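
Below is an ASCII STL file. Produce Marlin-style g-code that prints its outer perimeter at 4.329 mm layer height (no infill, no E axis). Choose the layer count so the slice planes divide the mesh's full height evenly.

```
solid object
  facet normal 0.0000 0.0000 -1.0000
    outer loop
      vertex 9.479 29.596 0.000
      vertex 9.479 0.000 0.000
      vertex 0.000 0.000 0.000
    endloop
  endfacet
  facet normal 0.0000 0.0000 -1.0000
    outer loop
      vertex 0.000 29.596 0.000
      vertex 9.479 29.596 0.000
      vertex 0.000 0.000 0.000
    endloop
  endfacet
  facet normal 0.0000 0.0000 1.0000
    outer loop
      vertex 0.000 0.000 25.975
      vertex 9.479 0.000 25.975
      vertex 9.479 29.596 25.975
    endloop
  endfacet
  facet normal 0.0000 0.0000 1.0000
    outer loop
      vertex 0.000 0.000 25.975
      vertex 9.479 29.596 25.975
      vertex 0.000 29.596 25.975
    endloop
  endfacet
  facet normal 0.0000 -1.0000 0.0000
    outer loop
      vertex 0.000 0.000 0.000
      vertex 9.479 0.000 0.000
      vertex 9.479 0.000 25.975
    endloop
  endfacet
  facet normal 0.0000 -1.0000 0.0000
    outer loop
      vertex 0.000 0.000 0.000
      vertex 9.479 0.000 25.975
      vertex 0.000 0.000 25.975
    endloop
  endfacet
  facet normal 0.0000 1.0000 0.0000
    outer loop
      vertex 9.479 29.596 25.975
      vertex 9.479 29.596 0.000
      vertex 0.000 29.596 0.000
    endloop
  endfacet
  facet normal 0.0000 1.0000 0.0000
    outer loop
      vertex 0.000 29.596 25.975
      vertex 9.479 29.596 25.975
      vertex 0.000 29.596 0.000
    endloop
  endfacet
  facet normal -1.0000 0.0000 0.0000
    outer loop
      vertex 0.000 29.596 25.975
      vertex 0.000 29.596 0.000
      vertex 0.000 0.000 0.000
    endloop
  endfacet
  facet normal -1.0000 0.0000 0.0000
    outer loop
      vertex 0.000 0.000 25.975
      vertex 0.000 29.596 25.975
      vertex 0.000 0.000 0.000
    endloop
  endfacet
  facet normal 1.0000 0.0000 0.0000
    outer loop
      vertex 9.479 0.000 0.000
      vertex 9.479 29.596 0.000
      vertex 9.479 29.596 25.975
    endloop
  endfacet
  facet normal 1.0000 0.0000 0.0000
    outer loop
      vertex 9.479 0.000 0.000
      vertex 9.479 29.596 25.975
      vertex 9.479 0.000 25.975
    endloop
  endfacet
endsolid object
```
; perimeter-only toolpath
G21 ; units = mm
G90 ; absolute positioning
G28 ; home
; layer 1
G0 Z4.329
G0 X0.000 Y0.000
G1 X9.479 Y0.000
G1 X9.479 Y29.596
G1 X0.000 Y29.596
G1 X0.000 Y0.000
; layer 2
G0 Z8.658
G0 X0.000 Y0.000
G1 X9.479 Y0.000
G1 X9.479 Y29.596
G1 X0.000 Y29.596
G1 X0.000 Y0.000
; layer 3
G0 Z12.988
G0 X0.000 Y0.000
G1 X9.479 Y0.000
G1 X9.479 Y29.596
G1 X0.000 Y29.596
G1 X0.000 Y0.000
; layer 4
G0 Z17.317
G0 X0.000 Y0.000
G1 X9.479 Y0.000
G1 X9.479 Y29.596
G1 X0.000 Y29.596
G1 X0.000 Y0.000
; layer 5
G0 Z21.646
G0 X0.000 Y0.000
G1 X9.479 Y0.000
G1 X9.479 Y29.596
G1 X0.000 Y29.596
G1 X0.000 Y0.000
; layer 6
G0 Z25.975
G0 X0.000 Y0.000
G1 X9.479 Y0.000
G1 X9.479 Y29.596
G1 X0.000 Y29.596
G1 X0.000 Y0.000
M2 ; end

The solid is a rectangular box, roughly 9.48 × 29.6 mm footprint and 26 mm tall. Slicing at Δz = 4.329 mm — 6 equal slices spanning the solid's height, so layer i sits at z = i·h/6 — gives 6 non-empty perimeters. Each is a 4-segment closed polygon; G0 lifts to the layer z and rapids to the start vertex, then G1 traces the edges.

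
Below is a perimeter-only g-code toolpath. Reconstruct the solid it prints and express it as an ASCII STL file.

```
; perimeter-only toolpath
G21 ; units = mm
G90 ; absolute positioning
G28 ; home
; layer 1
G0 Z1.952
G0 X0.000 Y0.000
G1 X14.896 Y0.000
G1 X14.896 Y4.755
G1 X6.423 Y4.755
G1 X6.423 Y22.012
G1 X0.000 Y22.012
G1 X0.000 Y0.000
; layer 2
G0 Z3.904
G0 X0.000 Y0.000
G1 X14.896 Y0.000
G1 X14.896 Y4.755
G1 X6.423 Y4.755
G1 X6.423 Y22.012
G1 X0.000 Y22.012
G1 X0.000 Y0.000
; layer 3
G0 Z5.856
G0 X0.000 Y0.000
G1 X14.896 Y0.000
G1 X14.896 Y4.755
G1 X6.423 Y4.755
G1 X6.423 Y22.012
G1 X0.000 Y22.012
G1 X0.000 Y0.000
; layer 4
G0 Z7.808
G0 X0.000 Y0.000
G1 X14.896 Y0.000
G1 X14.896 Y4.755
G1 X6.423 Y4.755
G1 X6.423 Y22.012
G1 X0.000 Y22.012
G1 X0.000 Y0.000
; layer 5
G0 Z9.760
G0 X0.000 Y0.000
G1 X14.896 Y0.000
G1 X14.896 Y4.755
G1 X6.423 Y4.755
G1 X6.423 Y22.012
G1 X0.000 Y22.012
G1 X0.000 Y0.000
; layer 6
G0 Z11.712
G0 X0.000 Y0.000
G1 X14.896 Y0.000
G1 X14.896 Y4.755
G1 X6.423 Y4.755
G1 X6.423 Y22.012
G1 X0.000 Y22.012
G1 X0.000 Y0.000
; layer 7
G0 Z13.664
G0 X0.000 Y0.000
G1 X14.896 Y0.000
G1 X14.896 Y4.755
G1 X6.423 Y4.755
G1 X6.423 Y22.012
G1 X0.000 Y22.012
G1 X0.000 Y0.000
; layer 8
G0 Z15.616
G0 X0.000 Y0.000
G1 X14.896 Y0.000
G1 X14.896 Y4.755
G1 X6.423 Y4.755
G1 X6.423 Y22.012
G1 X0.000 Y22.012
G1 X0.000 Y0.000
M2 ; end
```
solid part
  facet normal 0.0000 0.0000 -1.0000
    outer loop
      vertex 14.896 4.755 0.000
      vertex 14.896 0.000 0.000
      vertex 0.000 0.000 0.000
    endloop
  endfacet
  facet normal 0.0000 0.0000 -1.0000
    outer loop
      vertex 6.423 4.755 0.000
      vertex 14.896 4.755 0.000
      vertex 0.000 0.000 0.000
    endloop
  endfacet
  facet normal 0.0000 0.0000 -1.0000
    outer loop
      vertex 6.423 22.012 0.000
      vertex 6.423 4.755 0.000
      vertex 0.000 0.000 0.000
    endloop
  endfacet
  facet normal 0.0000 0.0000 -1.0000
    outer loop
      vertex 0.000 22.012 0.000
      vertex 6.423 22.012 0.000
      vertex 0.000 0.000 0.000
    endloop
  endfacet
  facet normal 0.0000 0.0000 1.0000
    outer loop
      vertex 0.000 0.000 15.616
      vertex 14.896 0.000 15.616
      vertex 14.896 4.755 15.616
    endloop
  endfacet
  facet normal 0.0000 0.0000 1.0000
    outer loop
      vertex 0.000 0.000 15.616
      vertex 14.896 4.755 15.616
      vertex 6.423 4.755 15.616
    endloop
  endfacet
  facet normal 0.0000 0.0000 1.0000
    outer loop
      vertex 0.000 0.000 15.616
      vertex 6.423 4.755 15.616
      vertex 6.423 22.012 15.616
    endloop
  endfacet
  facet normal 0.0000 0.0000 1.0000
    outer loop
      vertex 0.000 0.000 15.616
      vertex 6.423 22.012 15.616
      vertex 0.000 22.012 15.616
    endloop
  endfacet
  facet normal 0.0000 -1.0000 0.0000
    outer loop
      vertex 0.000 0.000 0.000
      vertex 14.896 0.000 0.000
      vertex 14.896 0.000 15.616
    endloop
  endfacet
  facet normal 0.0000 -1.0000 0.0000
    outer loop
      vertex 0.000 0.000 0.000
      vertex 14.896 0.000 15.616
      vertex 0.000 0.000 15.616
    endloop
  endfacet
  facet normal 1.0000 0.0000 0.0000
    outer loop
      vertex 14.896 0.000 0.000
      vertex 14.896 4.755 0.000
      vertex 14.896 4.755 15.616
    endloop
  endfacet
  facet normal 1.0000 0.0000 0.0000
    outer loop
      vertex 14.896 0.000 0.000
      vertex 14.896 4.755 15.616
      vertex 14.896 0.000 15.616
    endloop
  endfacet
  facet normal 0.0000 1.0000 0.0000
    outer loop
      vertex 14.896 4.755 0.000
      vertex 6.423 4.755 0.000
      vertex 6.423 4.755 15.616
    endloop
  endfacet
  facet normal 0.0000 1.0000 0.0000
    outer loop
      vertex 14.896 4.755 0.000
      vertex 6.423 4.755 15.616
      vertex 14.896 4.755 15.616
    endloop
  endfacet
  facet normal 1.0000 0.0000 0.0000
    outer loop
      vertex 6.423 4.755 0.000
      vertex 6.423 22.012 0.000
      vertex 6.423 22.012 15.616
    endloop
  endfacet
  facet normal 1.0000 0.0000 0.0000
    outer loop
      vertex 6.423 4.755 0.000
      vertex 6.423 22.012 15.616
      vertex 6.423 4.755 15.616
    endloop
  endfacet
  facet normal 0.0000 1.0000 0.0000
    outer loop
      vertex 6.423 22.012 0.000
      vertex 0.000 22.012 0.000
      vertex 0.000 22.012 15.616
    endloop
  endfacet
  facet normal 0.0000 1.0000 0.0000
    outer loop
      vertex 6.423 22.012 0.000
      vertex 0.000 22.012 15.616
      vertex 6.423 22.012 15.616
    endloop
  endfacet
  facet normal -1.0000 0.0000 0.0000
    outer loop
      vertex 0.000 22.012 0.000
      vertex 0.000 0.000 0.000
      vertex 0.000 0.000 15.616
    endloop
  endfacet
  facet normal -1.0000 0.0000 0.0000
    outer loop
      vertex 0.000 22.012 0.000
      vertex 0.000 0.000 15.616
      vertex 0.000 22.012 15.616
    endloop
  endfacet
endsolid part

The G0 Z moves step by Δz≈1.952 mm. Every layer's G1 loop is the same polygon, so the solid is a straight extrusion of it from z=0 to z≈15.6. Closing with flat bottom and top caps and triangulating gives 20 facets — an L-shaped prism: outer 14.9 × 22 mm, arm thicknesses ≈ 4.75 mm (horizontal) and 6.42 mm (vertical), extruded 15.6 mm in z.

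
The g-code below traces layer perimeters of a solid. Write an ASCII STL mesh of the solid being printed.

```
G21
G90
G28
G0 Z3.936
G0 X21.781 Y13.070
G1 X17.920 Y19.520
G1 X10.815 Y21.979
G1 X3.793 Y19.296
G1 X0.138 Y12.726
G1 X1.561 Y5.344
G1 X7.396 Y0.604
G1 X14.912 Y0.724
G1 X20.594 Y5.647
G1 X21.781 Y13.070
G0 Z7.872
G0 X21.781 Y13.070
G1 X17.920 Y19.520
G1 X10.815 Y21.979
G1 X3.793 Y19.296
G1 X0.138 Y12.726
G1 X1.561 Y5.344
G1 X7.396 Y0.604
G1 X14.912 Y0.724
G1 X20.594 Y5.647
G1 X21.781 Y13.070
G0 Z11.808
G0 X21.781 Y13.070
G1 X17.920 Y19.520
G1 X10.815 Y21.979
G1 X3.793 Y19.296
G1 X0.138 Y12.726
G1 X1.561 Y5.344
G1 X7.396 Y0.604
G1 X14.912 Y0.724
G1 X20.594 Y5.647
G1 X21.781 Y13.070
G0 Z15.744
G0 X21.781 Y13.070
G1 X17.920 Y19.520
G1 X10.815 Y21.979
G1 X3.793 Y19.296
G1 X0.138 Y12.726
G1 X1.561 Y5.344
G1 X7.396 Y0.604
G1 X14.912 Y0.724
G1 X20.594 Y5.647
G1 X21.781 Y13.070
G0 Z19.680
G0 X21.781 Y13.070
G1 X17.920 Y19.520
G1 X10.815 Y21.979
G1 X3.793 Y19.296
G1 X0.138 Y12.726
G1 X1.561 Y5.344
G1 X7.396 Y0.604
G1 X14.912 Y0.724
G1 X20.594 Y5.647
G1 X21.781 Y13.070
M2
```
solid part
  facet normal 0.0000 0.0000 -1.0000
    outer loop
      vertex 10.815 21.979 0.000
      vertex 17.920 19.520 0.000
      vertex 21.781 13.070 0.000
    endloop
  endfacet
  facet normal 0.0000 0.0000 -1.0000
    outer loop
      vertex 3.793 19.296 0.000
      vertex 10.815 21.979 0.000
      vertex 21.781 13.070 0.000
    endloop
  endfacet
  facet normal 0.0000 0.0000 -1.0000
    outer loop
      vertex 0.138 12.726 0.000
      vertex 3.793 19.296 0.000
      vertex 21.781 13.070 0.000
    endloop
  endfacet
  facet normal 0.0000 0.0000 -1.0000
    outer loop
      vertex 1.561 5.344 0.000
      vertex 0.138 12.726 0.000
      vertex 21.781 13.070 0.000
    endloop
  endfacet
  facet normal 0.0000 0.0000 -1.0000
    outer loop
      vertex 7.396 0.604 0.000
      vertex 1.561 5.344 0.000
      vertex 21.781 13.070 0.000
    endloop
  endfacet
  facet normal 0.0000 0.0000 -1.0000
    outer loop
      vertex 14.912 0.724 0.000
      vertex 7.396 0.604 0.000
      vertex 21.781 13.070 0.000
    endloop
  endfacet
  facet normal 0.0000 0.0000 -1.0000
    outer loop
      vertex 20.594 5.647 0.000
      vertex 14.912 0.724 0.000
      vertex 21.781 13.070 0.000
    endloop
  endfacet
  facet normal 0.0000 0.0000 1.0000
    outer loop
      vertex 21.781 13.070 19.680
      vertex 17.920 19.520 19.680
      vertex 10.815 21.979 19.680
    endloop
  endfacet
  facet normal 0.0000 0.0000 1.0000
    outer loop
      vertex 21.781 13.070 19.680
      vertex 10.815 21.979 19.680
      vertex 3.793 19.296 19.680
    endloop
  endfacet
  facet normal 0.0000 0.0000 1.0000
    outer loop
      vertex 21.781 13.070 19.680
      vertex 3.793 19.296 19.680
      vertex 0.138 12.726 19.680
    endloop
  endfacet
  facet normal 0.0000 0.0000 1.0000
    outer loop
      vertex 21.781 13.070 19.680
      vertex 0.138 12.726 19.680
      vertex 1.561 5.344 19.680
    endloop
  endfacet
  facet normal 0.0000 0.0000 1.0000
    outer loop
      vertex 21.781 13.070 19.680
      vertex 1.561 5.344 19.680
      vertex 7.396 0.604 19.680
    endloop
  endfacet
  facet normal 0.0000 0.0000 1.0000
    outer loop
      vertex 21.781 13.070 19.680
      vertex 7.396 0.604 19.680
      vertex 14.912 0.724 19.680
    endloop
  endfacet
  facet normal 0.0000 0.0000 1.0000
    outer loop
      vertex 21.781 13.070 19.680
      vertex 14.912 0.724 19.680
      vertex 20.594 5.647 19.680
    endloop
  endfacet
  facet normal 0.8580 0.5136 0.0000
    outer loop
      vertex 21.781 13.070 0.000
      vertex 17.920 19.520 0.000
      vertex 17.920 19.520 19.680
    endloop
  endfacet
  facet normal 0.8580 0.5136 0.0000
    outer loop
      vertex 21.781 13.070 0.000
      vertex 17.920 19.520 19.680
      vertex 21.781 13.070 19.680
    endloop
  endfacet
  facet normal 0.3271 0.9450 0.0000
    outer loop
      vertex 17.920 19.520 0.000
      vertex 10.815 21.979 0.000
      vertex 10.815 21.979 19.680
    endloop
  endfacet
  facet normal 0.3271 0.9450 0.0000
    outer loop
      vertex 17.920 19.520 0.000
      vertex 10.815 21.979 19.680
      vertex 17.920 19.520 19.680
    endloop
  endfacet
  facet normal -0.3569 0.9341 0.0000
    outer loop
      vertex 10.815 21.979 0.000
      vertex 3.793 19.296 0.000
      vertex 3.793 19.296 19.680
    endloop
  endfacet
  facet normal -0.3569 0.9341 0.0000
    outer loop
      vertex 10.815 21.979 0.000
      vertex 3.793 19.296 19.680
      vertex 10.815 21.979 19.680
    endloop
  endfacet
  facet normal -0.8739 0.4862 0.0000
    outer loop
      vertex 3.793 19.296 0.000
      vertex 0.138 12.726 0.000
      vertex 0.138 12.726 19.680
    endloop
  endfacet
  facet normal -0.8739 0.4862 0.0000
    outer loop
      vertex 3.793 19.296 0.000
      vertex 0.138 12.726 19.680
      vertex 3.793 19.296 19.680
    endloop
  endfacet
  facet normal -0.9819 -0.1893 0.0000
    outer loop
      vertex 0.138 12.726 0.000
      vertex 1.561 5.344 0.000
      vertex 1.561 5.344 19.680
    endloop
  endfacet
  facet normal -0.9819 -0.1893 0.0000
    outer loop
      vertex 0.138 12.726 0.000
      vertex 1.561 5.344 19.680
      vertex 0.138 12.726 19.680
    endloop
  endfacet
  facet normal -0.6305 -0.7762 0.0000
    outer loop
      vertex 1.561 5.344 0.000
      vertex 7.396 0.604 0.000
      vertex 7.396 0.604 19.680
    endloop
  endfacet
  facet normal -0.6305 -0.7762 0.0000
    outer loop
      vertex 1.561 5.344 0.000
      vertex 7.396 0.604 19.680
      vertex 1.561 5.344 19.680
    endloop
  endfacet
  facet normal 0.0160 -0.9999 0.0000
    outer loop
      vertex 7.396 0.604 0.000
      vertex 14.912 0.724 0.000
      vertex 14.912 0.724 19.680
    endloop
  endfacet
  facet normal 0.0160 -0.9999 0.0000
    outer loop
      vertex 7.396 0.604 0.000
      vertex 14.912 0.724 19.680
      vertex 7.396 0.604 19.680
    endloop
  endfacet
  facet normal 0.6548 -0.7558 0.0000
    outer loop
      vertex 14.912 0.724 0.000
      vertex 20.594 5.647 0.000
      vertex 20.594 5.647 19.680
    endloop
  endfacet
  facet normal 0.6548 -0.7558 0.0000
    outer loop
      vertex 14.912 0.724 0.000
      vertex 20.594 5.647 19.680
      vertex 14.912 0.724 19.680
    endloop
  endfacet
  facet normal 0.9875 -0.1579 0.0000
    outer loop
      vertex 20.594 5.647 0.000
      vertex 21.781 13.070 0.000
      vertex 21.781 13.070 19.680
    endloop
  endfacet
  facet normal 0.9875 -0.1579 0.0000
    outer loop
      vertex 20.594 5.647 0.000
      vertex 21.781 13.070 19.680
      vertex 20.594 5.647 19.680
    endloop
  endfacet
endsolid part

The G0 Z moves step by Δz≈3.936 mm. Every layer's G1 loop is the same polygon, so the solid is a straight extrusion of it from z=0 to z≈19.7. Closing with flat bottom and top caps and triangulating gives 32 facets — a regular 9-sided prism (a cylinder approximated with 9 flat sides), circumscribed radius ≈ 11 mm, height ≈ 19.7 mm.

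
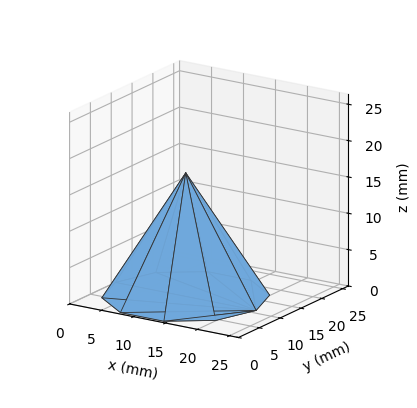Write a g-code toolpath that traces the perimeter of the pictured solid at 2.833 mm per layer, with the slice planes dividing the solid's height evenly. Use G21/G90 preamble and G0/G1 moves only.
Reading the render: the shape is a regular 10-sided pyramid, base circumscribed radius ≈ 11 mm, apex at z ≈ 17 mm (dimensions read to the nearest mm from the axis ticks). For the g-code, the solid's height is divided into equal slices at the stated Δz and each level perimeter traced with G1 moves after a G0 lift.

; perimeter-only toolpath
G21 ; units = mm
G90 ; absolute positioning
G28 ; home
; layer 1
G0 Z2.833
G0 X20.167 Y11.000
G1 X18.416 Y16.388
G1 X13.832 Y19.718
G1 X8.168 Y19.718
G1 X3.584 Y16.388
G1 X1.833 Y11.000
G1 X3.584 Y5.612
G1 X8.168 Y2.282
G1 X13.832 Y2.282
G1 X18.416 Y5.612
G1 X20.167 Y11.000
; layer 2
G0 Z5.667
G0 X18.333 Y11.000
G1 X16.933 Y15.311
G1 X13.266 Y17.975
G1 X8.734 Y17.975
G1 X5.067 Y15.311
G1 X3.667 Y11.000
G1 X5.067 Y6.689
G1 X8.734 Y4.025
G1 X13.266 Y4.025
G1 X16.933 Y6.689
G1 X18.333 Y11.000
; layer 3
G0 Z8.500
G0 X16.500 Y11.000
G1 X15.450 Y14.233
G1 X12.700 Y16.231
G1 X9.300 Y16.231
G1 X6.550 Y14.233
G1 X5.500 Y11.000
G1 X6.550 Y7.767
G1 X9.300 Y5.769
G1 X12.700 Y5.769
G1 X15.450 Y7.767
G1 X16.500 Y11.000
; layer 4
G0 Z11.333
G0 X14.667 Y11.000
G1 X13.966 Y13.155
G1 X12.133 Y14.487
G1 X9.867 Y14.487
G1 X8.034 Y13.155
G1 X7.333 Y11.000
G1 X8.034 Y8.845
G1 X9.867 Y7.513
G1 X12.133 Y7.513
G1 X13.966 Y8.845
G1 X14.667 Y11.000
; layer 5
G0 Z14.167
G0 X12.833 Y11.000
G1 X12.483 Y12.078
G1 X11.567 Y12.744
G1 X10.434 Y12.744
G1 X9.517 Y12.078
G1 X9.167 Y11.000
G1 X9.517 Y9.922
G1 X10.434 Y9.256
G1 X11.567 Y9.256
G1 X12.483 Y9.922
G1 X12.833 Y11.000
M2 ; end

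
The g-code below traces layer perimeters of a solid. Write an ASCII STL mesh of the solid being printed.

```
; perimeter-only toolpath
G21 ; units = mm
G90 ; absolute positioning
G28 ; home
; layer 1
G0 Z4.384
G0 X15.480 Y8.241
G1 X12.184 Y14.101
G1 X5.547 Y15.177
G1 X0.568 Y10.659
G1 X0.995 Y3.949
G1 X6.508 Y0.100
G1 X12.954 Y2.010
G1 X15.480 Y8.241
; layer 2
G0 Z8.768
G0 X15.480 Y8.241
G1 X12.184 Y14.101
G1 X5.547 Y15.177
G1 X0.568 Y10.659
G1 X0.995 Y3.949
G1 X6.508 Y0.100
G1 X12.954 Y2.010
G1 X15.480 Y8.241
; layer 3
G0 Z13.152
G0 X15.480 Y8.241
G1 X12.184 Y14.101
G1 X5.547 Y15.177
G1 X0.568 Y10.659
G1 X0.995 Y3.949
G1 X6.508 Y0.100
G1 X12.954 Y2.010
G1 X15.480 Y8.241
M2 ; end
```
solid part
  facet normal 0.0000 0.0000 -1.0000
    outer loop
      vertex 5.547 15.177 0.000
      vertex 12.184 14.101 0.000
      vertex 15.480 8.241 0.000
    endloop
  endfacet
  facet normal 0.0000 0.0000 -1.0000
    outer loop
      vertex 0.568 10.659 0.000
      vertex 5.547 15.177 0.000
      vertex 15.480 8.241 0.000
    endloop
  endfacet
  facet normal 0.0000 0.0000 -1.0000
    outer loop
      vertex 0.995 3.949 0.000
      vertex 0.568 10.659 0.000
      vertex 15.480 8.241 0.000
    endloop
  endfacet
  facet normal 0.0000 0.0000 -1.0000
    outer loop
      vertex 6.508 0.100 0.000
      vertex 0.995 3.949 0.000
      vertex 15.480 8.241 0.000
    endloop
  endfacet
  facet normal 0.0000 0.0000 -1.0000
    outer loop
      vertex 12.954 2.010 0.000
      vertex 6.508 0.100 0.000
      vertex 15.480 8.241 0.000
    endloop
  endfacet
  facet normal 0.0000 0.0000 1.0000
    outer loop
      vertex 15.480 8.241 13.152
      vertex 12.184 14.101 13.152
      vertex 5.547 15.177 13.152
    endloop
  endfacet
  facet normal 0.0000 0.0000 1.0000
    outer loop
      vertex 15.480 8.241 13.152
      vertex 5.547 15.177 13.152
      vertex 0.568 10.659 13.152
    endloop
  endfacet
  facet normal 0.0000 0.0000 1.0000
    outer loop
      vertex 15.480 8.241 13.152
      vertex 0.568 10.659 13.152
      vertex 0.995 3.949 13.152
    endloop
  endfacet
  facet normal 0.0000 0.0000 1.0000
    outer loop
      vertex 15.480 8.241 13.152
      vertex 0.995 3.949 13.152
      vertex 6.508 0.100 13.152
    endloop
  endfacet
  facet normal 0.0000 0.0000 1.0000
    outer loop
      vertex 15.480 8.241 13.152
      vertex 6.508 0.100 13.152
      vertex 12.954 2.010 13.152
    endloop
  endfacet
  facet normal 0.8716 0.4902 0.0000
    outer loop
      vertex 15.480 8.241 0.000
      vertex 12.184 14.101 0.000
      vertex 12.184 14.101 13.152
    endloop
  endfacet
  facet normal 0.8716 0.4902 0.0000
    outer loop
      vertex 15.480 8.241 0.000
      vertex 12.184 14.101 13.152
      vertex 15.480 8.241 13.152
    endloop
  endfacet
  facet normal 0.1600 0.9871 0.0000
    outer loop
      vertex 12.184 14.101 0.000
      vertex 5.547 15.177 0.000
      vertex 5.547 15.177 13.152
    endloop
  endfacet
  facet normal 0.1600 0.9871 0.0000
    outer loop
      vertex 12.184 14.101 0.000
      vertex 5.547 15.177 13.152
      vertex 12.184 14.101 13.152
    endloop
  endfacet
  facet normal -0.6720 0.7406 0.0000
    outer loop
      vertex 5.547 15.177 0.000
      vertex 0.568 10.659 0.000
      vertex 0.568 10.659 13.152
    endloop
  endfacet
  facet normal -0.6720 0.7406 0.0000
    outer loop
      vertex 5.547 15.177 0.000
      vertex 0.568 10.659 13.152
      vertex 5.547 15.177 13.152
    endloop
  endfacet
  facet normal -0.9980 -0.0635 0.0000
    outer loop
      vertex 0.568 10.659 0.000
      vertex 0.995 3.949 0.000
      vertex 0.995 3.949 13.152
    endloop
  endfacet
  facet normal -0.9980 -0.0635 0.0000
    outer loop
      vertex 0.568 10.659 0.000
      vertex 0.995 3.949 13.152
      vertex 0.568 10.659 13.152
    endloop
  endfacet
  facet normal -0.5725 -0.8199 0.0000
    outer loop
      vertex 0.995 3.949 0.000
      vertex 6.508 0.100 0.000
      vertex 6.508 0.100 13.152
    endloop
  endfacet
  facet normal -0.5725 -0.8199 0.0000
    outer loop
      vertex 0.995 3.949 0.000
      vertex 6.508 0.100 13.152
      vertex 0.995 3.949 13.152
    endloop
  endfacet
  facet normal 0.2841 -0.9588 0.0000
    outer loop
      vertex 6.508 0.100 0.000
      vertex 12.954 2.010 0.000
      vertex 12.954 2.010 13.152
    endloop
  endfacet
  facet normal 0.2841 -0.9588 0.0000
    outer loop
      vertex 6.508 0.100 0.000
      vertex 12.954 2.010 13.152
      vertex 6.508 0.100 13.152
    endloop
  endfacet
  facet normal 0.9267 -0.3757 0.0000
    outer loop
      vertex 12.954 2.010 0.000
      vertex 15.480 8.241 0.000
      vertex 15.480 8.241 13.152
    endloop
  endfacet
  facet normal 0.9267 -0.3757 0.0000
    outer loop
      vertex 12.954 2.010 0.000
      vertex 15.480 8.241 13.152
      vertex 12.954 2.010 13.152
    endloop
  endfacet
endsolid part

The G0 Z moves step by Δz≈4.384 mm. Every layer's G1 loop is the same polygon, so the solid is a straight extrusion of it from z=0 to z≈13.2. Closing with flat bottom and top caps and triangulating gives 24 facets — a regular 7-sided prism (a cylinder approximated with 7 flat sides), circumscribed radius ≈ 7.75 mm, height ≈ 13.2 mm.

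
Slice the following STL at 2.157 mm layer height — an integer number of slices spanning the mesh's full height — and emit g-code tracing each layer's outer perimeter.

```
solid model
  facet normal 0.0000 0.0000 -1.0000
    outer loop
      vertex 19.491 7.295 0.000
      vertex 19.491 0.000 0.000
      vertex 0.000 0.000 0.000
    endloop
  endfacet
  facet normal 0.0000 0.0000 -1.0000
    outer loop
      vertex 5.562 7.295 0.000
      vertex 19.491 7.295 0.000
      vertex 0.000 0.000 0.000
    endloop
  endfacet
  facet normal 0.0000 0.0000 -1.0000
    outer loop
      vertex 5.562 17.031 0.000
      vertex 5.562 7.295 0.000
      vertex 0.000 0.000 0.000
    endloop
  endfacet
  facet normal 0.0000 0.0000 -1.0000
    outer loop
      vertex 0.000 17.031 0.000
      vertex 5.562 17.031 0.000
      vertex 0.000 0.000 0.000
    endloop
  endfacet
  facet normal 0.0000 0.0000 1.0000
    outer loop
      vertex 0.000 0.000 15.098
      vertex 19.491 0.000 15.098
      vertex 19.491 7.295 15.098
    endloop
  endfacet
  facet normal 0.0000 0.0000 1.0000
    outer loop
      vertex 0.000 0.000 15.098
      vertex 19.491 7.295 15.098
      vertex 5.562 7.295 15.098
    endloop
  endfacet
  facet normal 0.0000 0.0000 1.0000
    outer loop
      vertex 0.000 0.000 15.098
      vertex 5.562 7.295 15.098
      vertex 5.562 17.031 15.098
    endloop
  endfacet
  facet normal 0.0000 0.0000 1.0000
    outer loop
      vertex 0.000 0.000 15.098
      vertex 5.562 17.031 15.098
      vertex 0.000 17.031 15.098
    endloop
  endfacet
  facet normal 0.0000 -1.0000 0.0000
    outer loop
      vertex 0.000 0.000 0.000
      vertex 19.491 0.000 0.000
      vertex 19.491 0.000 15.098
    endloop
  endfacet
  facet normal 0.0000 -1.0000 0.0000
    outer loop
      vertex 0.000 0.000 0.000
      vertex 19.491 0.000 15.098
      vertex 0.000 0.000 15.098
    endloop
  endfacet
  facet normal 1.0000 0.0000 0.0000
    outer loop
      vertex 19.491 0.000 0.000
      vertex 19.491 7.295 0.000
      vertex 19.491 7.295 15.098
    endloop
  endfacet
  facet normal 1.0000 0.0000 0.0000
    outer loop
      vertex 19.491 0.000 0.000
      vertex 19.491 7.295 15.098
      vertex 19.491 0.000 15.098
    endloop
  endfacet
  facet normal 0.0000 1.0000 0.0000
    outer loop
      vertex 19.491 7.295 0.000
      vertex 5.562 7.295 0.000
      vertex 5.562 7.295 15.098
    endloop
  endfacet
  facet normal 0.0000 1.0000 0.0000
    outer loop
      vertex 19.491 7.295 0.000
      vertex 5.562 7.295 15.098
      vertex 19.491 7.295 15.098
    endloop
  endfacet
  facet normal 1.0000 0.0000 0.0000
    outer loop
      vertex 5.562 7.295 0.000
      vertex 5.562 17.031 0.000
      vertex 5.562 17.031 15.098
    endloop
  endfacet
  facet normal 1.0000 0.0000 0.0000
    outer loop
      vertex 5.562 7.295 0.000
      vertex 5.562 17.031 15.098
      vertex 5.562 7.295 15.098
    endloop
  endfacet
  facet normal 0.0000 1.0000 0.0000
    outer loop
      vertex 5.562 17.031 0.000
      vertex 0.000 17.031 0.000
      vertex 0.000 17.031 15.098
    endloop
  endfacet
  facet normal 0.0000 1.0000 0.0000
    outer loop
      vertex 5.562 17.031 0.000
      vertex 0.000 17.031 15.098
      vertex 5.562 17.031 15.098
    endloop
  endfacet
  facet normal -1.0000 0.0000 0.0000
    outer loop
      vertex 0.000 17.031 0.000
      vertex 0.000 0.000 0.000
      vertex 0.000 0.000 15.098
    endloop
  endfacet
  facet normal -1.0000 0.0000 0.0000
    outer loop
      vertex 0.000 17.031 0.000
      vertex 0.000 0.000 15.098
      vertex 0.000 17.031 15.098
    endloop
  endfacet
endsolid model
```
; perimeter-only toolpath
G21 ; units = mm
G90 ; absolute positioning
G28 ; home
; layer 1
G0 Z2.157
G0 X0.000 Y0.000
G1 X19.491 Y0.000
G1 X19.491 Y7.295
G1 X5.562 Y7.295
G1 X5.562 Y17.031
G1 X0.000 Y17.031
G1 X0.000 Y0.000
; layer 2
G0 Z4.314
G0 X0.000 Y0.000
G1 X19.491 Y0.000
G1 X19.491 Y7.295
G1 X5.562 Y7.295
G1 X5.562 Y17.031
G1 X0.000 Y17.031
G1 X0.000 Y0.000
; layer 3
G0 Z6.471
G0 X0.000 Y0.000
G1 X19.491 Y0.000
G1 X19.491 Y7.295
G1 X5.562 Y7.295
G1 X5.562 Y17.031
G1 X0.000 Y17.031
G1 X0.000 Y0.000
; layer 4
G0 Z8.627
G0 X0.000 Y0.000
G1 X19.491 Y0.000
G1 X19.491 Y7.295
G1 X5.562 Y7.295
G1 X5.562 Y17.031
G1 X0.000 Y17.031
G1 X0.000 Y0.000
; layer 5
G0 Z10.784
G0 X0.000 Y0.000
G1 X19.491 Y0.000
G1 X19.491 Y7.295
G1 X5.562 Y7.295
G1 X5.562 Y17.031
G1 X0.000 Y17.031
G1 X0.000 Y0.000
; layer 6
G0 Z12.941
G0 X0.000 Y0.000
G1 X19.491 Y0.000
G1 X19.491 Y7.295
G1 X5.562 Y7.295
G1 X5.562 Y17.031
G1 X0.000 Y17.031
G1 X0.000 Y0.000
; layer 7
G0 Z15.098
G0 X0.000 Y0.000
G1 X19.491 Y0.000
G1 X19.491 Y7.295
G1 X5.562 Y7.295
G1 X5.562 Y17.031
G1 X0.000 Y17.031
G1 X0.000 Y0.000
M2 ; end

The solid is an L-shaped prism: outer 19.5 × 17 mm, arm thicknesses ≈ 7.29 mm (horizontal) and 5.56 mm (vertical), extruded 15.1 mm in z. Slicing at Δz = 2.157 mm — 7 equal slices spanning the solid's height, so layer i sits at z = i·h/7 — gives 7 non-empty perimeters. Each is a 6-segment closed polygon; G0 lifts to the layer z and rapids to the start vertex, then G1 traces the edges.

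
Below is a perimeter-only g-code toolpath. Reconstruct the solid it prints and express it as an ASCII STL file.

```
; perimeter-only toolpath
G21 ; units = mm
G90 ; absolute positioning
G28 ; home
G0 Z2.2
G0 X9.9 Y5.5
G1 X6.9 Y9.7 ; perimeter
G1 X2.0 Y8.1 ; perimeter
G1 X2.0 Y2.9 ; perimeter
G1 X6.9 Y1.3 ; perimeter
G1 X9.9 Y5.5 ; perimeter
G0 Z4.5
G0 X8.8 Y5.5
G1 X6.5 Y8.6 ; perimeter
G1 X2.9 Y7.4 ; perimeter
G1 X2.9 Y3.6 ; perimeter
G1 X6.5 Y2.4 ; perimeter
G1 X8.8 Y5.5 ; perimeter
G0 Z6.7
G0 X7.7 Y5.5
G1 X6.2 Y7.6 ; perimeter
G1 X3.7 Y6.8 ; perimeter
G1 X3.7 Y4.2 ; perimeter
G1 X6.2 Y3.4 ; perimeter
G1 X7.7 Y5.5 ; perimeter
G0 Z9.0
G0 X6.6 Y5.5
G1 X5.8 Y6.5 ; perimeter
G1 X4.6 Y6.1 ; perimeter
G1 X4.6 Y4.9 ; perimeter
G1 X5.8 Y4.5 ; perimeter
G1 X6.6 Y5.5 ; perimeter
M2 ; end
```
solid part
  facet normal 0.0000 0.0000 -1.0000
    outer loop
      vertex 1.1 8.7 0.0
      vertex 7.2 10.7 0.0
      vertex 11.0 5.5 0.0
    endloop
  endfacet
  facet normal 0.0000 0.0000 -1.0000
    outer loop
      vertex 1.1 2.3 0.0
      vertex 1.1 8.7 0.0
      vertex 11.0 5.5 0.0
    endloop
  endfacet
  facet normal 0.0000 0.0000 -1.0000
    outer loop
      vertex 7.2 0.3 0.0
      vertex 1.1 2.3 0.0
      vertex 11.0 5.5 0.0
    endloop
  endfacet
  facet normal 0.7505 0.5485 0.3686
    outer loop
      vertex 11.0 5.5 0.0
      vertex 7.2 10.7 0.0
      vertex 5.5 5.5 11.2
    endloop
  endfacet
  facet normal -0.2899 0.8841 0.3665
    outer loop
      vertex 7.2 10.7 0.0
      vertex 1.1 8.7 0.0
      vertex 5.5 5.5 11.2
    endloop
  endfacet
  facet normal -0.9308 0.0000 0.3657
    outer loop
      vertex 1.1 8.7 0.0
      vertex 1.1 2.3 0.0
      vertex 5.5 5.5 11.2
    endloop
  endfacet
  facet normal -0.2899 -0.8841 0.3665
    outer loop
      vertex 1.1 2.3 0.0
      vertex 7.2 0.3 0.0
      vertex 5.5 5.5 11.2
    endloop
  endfacet
  facet normal 0.7505 -0.5485 0.3686
    outer loop
      vertex 7.2 0.3 0.0
      vertex 11.0 5.5 0.0
      vertex 5.5 5.5 11.2
    endloop
  endfacet
endsolid part

The G0 Z moves step by Δz≈2.2 mm. The G1 loops shrink linearly with z, so the solid tapers from its base footprint up to z≈11.2. Closing with a flat bottom cap and the tapered top and triangulating gives 8 facets — a regular 5-sided pyramid, base circumscribed radius ≈ 5.5 mm, apex at z ≈ 11.2 mm.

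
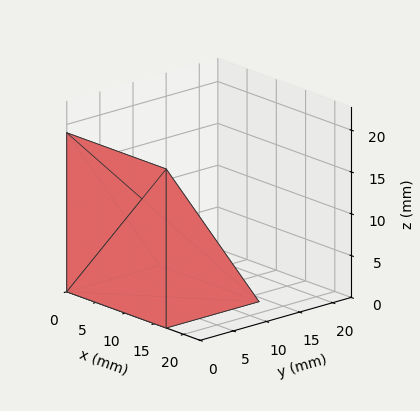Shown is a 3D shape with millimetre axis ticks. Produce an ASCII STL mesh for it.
Reading the render: the shape is a wedge (ramp): 17 × 14 mm base, rising to 19 mm along the y=0 edge and sloping linearly to z=0 at y=14 (dimensions read to the nearest mm from the axis ticks). For the STL, each face is triangulated and given an outward normal.

solid part
  facet normal 0.0000 0.0000 -1.0000
    outer loop
      vertex 17.00 14.00 0.00
      vertex 17.00 0.00 0.00
      vertex 0.00 0.00 0.00
    endloop
  endfacet
  facet normal 0.0000 0.0000 -1.0000
    outer loop
      vertex 0.00 14.00 0.00
      vertex 17.00 14.00 0.00
      vertex 0.00 0.00 0.00
    endloop
  endfacet
  facet normal 0.0000 -1.0000 0.0000
    outer loop
      vertex 0.00 0.00 0.00
      vertex 17.00 0.00 0.00
      vertex 17.00 0.00 19.00
    endloop
  endfacet
  facet normal 0.0000 -1.0000 0.0000
    outer loop
      vertex 0.00 0.00 0.00
      vertex 17.00 0.00 19.00
      vertex 0.00 0.00 19.00
    endloop
  endfacet
  facet normal 0.0000 0.8051 0.5932
    outer loop
      vertex 0.00 0.00 19.00
      vertex 17.00 0.00 19.00
      vertex 17.00 14.00 0.00
    endloop
  endfacet
  facet normal 0.0000 0.8051 0.5932
    outer loop
      vertex 0.00 0.00 19.00
      vertex 17.00 14.00 0.00
      vertex 0.00 14.00 0.00
    endloop
  endfacet
  facet normal -1.0000 0.0000 0.0000
    outer loop
      vertex 0.00 0.00 19.00
      vertex 0.00 14.00 0.00
      vertex 0.00 0.00 0.00
    endloop
  endfacet
  facet normal 1.0000 0.0000 0.0000
    outer loop
      vertex 17.00 0.00 0.00
      vertex 17.00 14.00 0.00
      vertex 17.00 0.00 19.00
    endloop
  endfacet
endsolid part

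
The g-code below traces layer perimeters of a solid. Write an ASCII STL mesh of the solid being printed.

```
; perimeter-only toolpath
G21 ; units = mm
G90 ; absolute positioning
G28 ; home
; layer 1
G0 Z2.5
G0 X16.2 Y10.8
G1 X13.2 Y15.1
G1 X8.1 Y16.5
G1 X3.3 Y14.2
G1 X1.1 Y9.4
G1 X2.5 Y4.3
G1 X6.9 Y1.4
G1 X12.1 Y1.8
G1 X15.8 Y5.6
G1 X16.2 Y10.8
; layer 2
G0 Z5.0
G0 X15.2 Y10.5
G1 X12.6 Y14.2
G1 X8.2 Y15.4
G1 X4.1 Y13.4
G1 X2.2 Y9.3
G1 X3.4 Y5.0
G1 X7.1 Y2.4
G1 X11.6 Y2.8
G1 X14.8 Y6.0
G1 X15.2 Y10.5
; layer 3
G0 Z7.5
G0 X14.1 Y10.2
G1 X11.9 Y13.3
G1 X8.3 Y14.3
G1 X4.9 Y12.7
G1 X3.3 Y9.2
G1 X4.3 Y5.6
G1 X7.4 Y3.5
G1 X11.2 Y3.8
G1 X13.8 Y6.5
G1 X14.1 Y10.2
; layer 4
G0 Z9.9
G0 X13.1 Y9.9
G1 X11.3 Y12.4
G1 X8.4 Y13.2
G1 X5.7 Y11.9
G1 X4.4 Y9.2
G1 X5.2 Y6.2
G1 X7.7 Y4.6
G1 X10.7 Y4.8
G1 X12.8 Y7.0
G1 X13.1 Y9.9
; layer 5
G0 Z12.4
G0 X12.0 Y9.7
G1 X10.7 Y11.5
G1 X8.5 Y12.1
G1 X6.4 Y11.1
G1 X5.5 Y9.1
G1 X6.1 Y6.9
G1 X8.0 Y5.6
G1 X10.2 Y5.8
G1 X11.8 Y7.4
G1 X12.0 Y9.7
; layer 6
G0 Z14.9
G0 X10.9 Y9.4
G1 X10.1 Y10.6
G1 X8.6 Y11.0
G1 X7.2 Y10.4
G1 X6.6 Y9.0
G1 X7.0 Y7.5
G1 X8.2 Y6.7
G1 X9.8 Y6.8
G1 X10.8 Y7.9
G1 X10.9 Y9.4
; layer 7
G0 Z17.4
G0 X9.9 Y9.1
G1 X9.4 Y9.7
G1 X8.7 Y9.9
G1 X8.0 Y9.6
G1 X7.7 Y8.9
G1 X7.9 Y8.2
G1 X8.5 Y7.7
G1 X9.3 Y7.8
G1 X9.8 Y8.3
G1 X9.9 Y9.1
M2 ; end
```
solid part
  facet normal 0.0000 0.0000 -1.0000
    outer loop
      vertex 8.0 17.6 0.0
      vertex 13.8 16.0 0.0
      vertex 17.3 11.1 0.0
    endloop
  endfacet
  facet normal 0.0000 0.0000 -1.0000
    outer loop
      vertex 2.5 15.0 0.0
      vertex 8.0 17.6 0.0
      vertex 17.3 11.1 0.0
    endloop
  endfacet
  facet normal 0.0000 0.0000 -1.0000
    outer loop
      vertex 0.0 9.5 0.0
      vertex 2.5 15.0 0.0
      vertex 17.3 11.1 0.0
    endloop
  endfacet
  facet normal 0.0000 0.0000 -1.0000
    outer loop
      vertex 1.6 3.7 0.0
      vertex 0.0 9.5 0.0
      vertex 17.3 11.1 0.0
    endloop
  endfacet
  facet normal 0.0000 0.0000 -1.0000
    outer loop
      vertex 6.6 0.3 0.0
      vertex 1.6 3.7 0.0
      vertex 17.3 11.1 0.0
    endloop
  endfacet
  facet normal 0.0000 0.0000 -1.0000
    outer loop
      vertex 12.6 0.8 0.0
      vertex 6.6 0.3 0.0
      vertex 17.3 11.1 0.0
    endloop
  endfacet
  facet normal 0.0000 0.0000 -1.0000
    outer loop
      vertex 16.8 5.1 0.0
      vertex 12.6 0.8 0.0
      vertex 17.3 11.1 0.0
    endloop
  endfacet
  facet normal 0.7516 0.5369 0.3831
    outer loop
      vertex 17.3 11.1 0.0
      vertex 13.8 16.0 0.0
      vertex 8.8 8.8 19.9
    endloop
  endfacet
  facet normal 0.2456 0.8902 0.3838
    outer loop
      vertex 13.8 16.0 0.0
      vertex 8.0 17.6 0.0
      vertex 8.8 8.8 19.9
    endloop
  endfacet
  facet normal -0.3945 0.8344 0.3849
    outer loop
      vertex 8.0 17.6 0.0
      vertex 2.5 15.0 0.0
      vertex 8.8 8.8 19.9
    endloop
  endfacet
  facet normal -0.8402 0.3819 0.3850
    outer loop
      vertex 2.5 15.0 0.0
      vertex 0.0 9.5 0.0
      vertex 8.8 8.8 19.9
    endloop
  endfacet
  facet normal -0.8898 -0.2454 0.3848
    outer loop
      vertex 0.0 9.5 0.0
      vertex 1.6 3.7 0.0
      vertex 8.8 8.8 19.9
    endloop
  endfacet
  facet normal -0.5193 -0.7637 0.3836
    outer loop
      vertex 1.6 3.7 0.0
      vertex 6.6 0.3 0.0
      vertex 8.8 8.8 19.9
    endloop
  endfacet
  facet normal 0.0767 -0.9199 0.3845
    outer loop
      vertex 6.6 0.3 0.0
      vertex 12.6 0.8 0.0
      vertex 8.8 8.8 19.9
    endloop
  endfacet
  facet normal 0.6602 -0.6448 0.3853
    outer loop
      vertex 12.6 0.8 0.0
      vertex 16.8 5.1 0.0
      vertex 8.8 8.8 19.9
    endloop
  endfacet
  facet normal 0.9201 -0.0767 0.3841
    outer loop
      vertex 16.8 5.1 0.0
      vertex 17.3 11.1 0.0
      vertex 8.8 8.8 19.9
    endloop
  endfacet
endsolid part

The G0 Z moves step by Δz≈2.5 mm. The G1 loops shrink linearly with z, so the solid tapers from its base footprint up to z≈19.9. Closing with a flat bottom cap and the tapered top and triangulating gives 16 facets — a regular 9-sided pyramid, base circumscribed radius ≈ 8.8 mm, apex at z ≈ 19.9 mm.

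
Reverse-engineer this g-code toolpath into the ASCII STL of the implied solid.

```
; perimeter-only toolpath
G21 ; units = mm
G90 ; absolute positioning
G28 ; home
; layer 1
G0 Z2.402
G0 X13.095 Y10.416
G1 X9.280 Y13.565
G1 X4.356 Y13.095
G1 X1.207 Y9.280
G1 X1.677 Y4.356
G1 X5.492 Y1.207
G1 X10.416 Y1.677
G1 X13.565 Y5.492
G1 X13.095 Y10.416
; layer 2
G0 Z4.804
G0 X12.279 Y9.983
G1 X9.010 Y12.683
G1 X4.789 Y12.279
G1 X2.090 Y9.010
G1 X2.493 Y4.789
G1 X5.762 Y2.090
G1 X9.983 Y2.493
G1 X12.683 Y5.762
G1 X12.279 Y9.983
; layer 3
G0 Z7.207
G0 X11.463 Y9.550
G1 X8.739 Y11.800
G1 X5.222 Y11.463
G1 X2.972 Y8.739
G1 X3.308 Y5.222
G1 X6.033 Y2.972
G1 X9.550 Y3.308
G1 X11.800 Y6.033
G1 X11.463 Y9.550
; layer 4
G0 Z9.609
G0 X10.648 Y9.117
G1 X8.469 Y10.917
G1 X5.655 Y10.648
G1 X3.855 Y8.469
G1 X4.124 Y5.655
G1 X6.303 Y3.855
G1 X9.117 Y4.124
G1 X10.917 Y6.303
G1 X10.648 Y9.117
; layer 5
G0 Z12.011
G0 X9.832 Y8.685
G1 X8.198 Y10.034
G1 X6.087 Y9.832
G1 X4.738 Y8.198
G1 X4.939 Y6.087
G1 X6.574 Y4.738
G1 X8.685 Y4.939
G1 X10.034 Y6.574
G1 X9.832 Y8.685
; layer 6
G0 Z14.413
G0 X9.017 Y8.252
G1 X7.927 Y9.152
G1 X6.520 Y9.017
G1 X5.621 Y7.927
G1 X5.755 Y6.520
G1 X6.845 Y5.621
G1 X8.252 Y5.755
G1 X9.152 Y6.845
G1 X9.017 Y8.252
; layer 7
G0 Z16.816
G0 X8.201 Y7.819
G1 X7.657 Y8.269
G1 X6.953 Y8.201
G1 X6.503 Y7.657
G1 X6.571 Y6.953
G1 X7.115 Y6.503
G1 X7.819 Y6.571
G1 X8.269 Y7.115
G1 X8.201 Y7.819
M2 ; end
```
solid part
  facet normal 0.0000 0.0000 -1.0000
    outer loop
      vertex 3.923 13.910 0.000
      vertex 9.551 14.448 0.000
      vertex 13.910 10.849 0.000
    endloop
  endfacet
  facet normal 0.0000 0.0000 -1.0000
    outer loop
      vertex 0.324 9.551 0.000
      vertex 3.923 13.910 0.000
      vertex 13.910 10.849 0.000
    endloop
  endfacet
  facet normal 0.0000 0.0000 -1.0000
    outer loop
      vertex 0.862 3.923 0.000
      vertex 0.324 9.551 0.000
      vertex 13.910 10.849 0.000
    endloop
  endfacet
  facet normal 0.0000 0.0000 -1.0000
    outer loop
      vertex 5.221 0.324 0.000
      vertex 0.862 3.923 0.000
      vertex 13.910 10.849 0.000
    endloop
  endfacet
  facet normal 0.0000 0.0000 -1.0000
    outer loop
      vertex 10.849 0.862 0.000
      vertex 5.221 0.324 0.000
      vertex 13.910 10.849 0.000
    endloop
  endfacet
  facet normal 0.0000 0.0000 -1.0000
    outer loop
      vertex 14.448 5.221 0.000
      vertex 10.849 0.862 0.000
      vertex 13.910 10.849 0.000
    endloop
  endfacet
  facet normal 0.6000 0.7267 0.3346
    outer loop
      vertex 13.910 10.849 0.000
      vertex 9.551 14.448 0.000
      vertex 7.386 7.386 19.218
    endloop
  endfacet
  facet normal -0.0897 0.9381 0.3346
    outer loop
      vertex 9.551 14.448 0.000
      vertex 3.923 13.910 0.000
      vertex 7.386 7.386 19.218
    endloop
  endfacet
  facet normal -0.7267 0.6000 0.3346
    outer loop
      vertex 3.923 13.910 0.000
      vertex 0.324 9.551 0.000
      vertex 7.386 7.386 19.218
    endloop
  endfacet
  facet normal -0.9381 -0.0897 0.3346
    outer loop
      vertex 0.324 9.551 0.000
      vertex 0.862 3.923 0.000
      vertex 7.386 7.386 19.218
    endloop
  endfacet
  facet normal -0.6000 -0.7267 0.3346
    outer loop
      vertex 0.862 3.923 0.000
      vertex 5.221 0.324 0.000
      vertex 7.386 7.386 19.218
    endloop
  endfacet
  facet normal 0.0897 -0.9381 0.3346
    outer loop
      vertex 5.221 0.324 0.000
      vertex 10.849 0.862 0.000
      vertex 7.386 7.386 19.218
    endloop
  endfacet
  facet normal 0.7267 -0.6000 0.3346
    outer loop
      vertex 10.849 0.862 0.000
      vertex 14.448 5.221 0.000
      vertex 7.386 7.386 19.218
    endloop
  endfacet
  facet normal 0.9381 0.0897 0.3346
    outer loop
      vertex 14.448 5.221 0.000
      vertex 13.910 10.849 0.000
      vertex 7.386 7.386 19.218
    endloop
  endfacet
endsolid part

The G0 Z moves step by Δz≈2.402 mm. The G1 loops shrink linearly with z, so the solid tapers from its base footprint up to z≈19.2. Closing with a flat bottom cap and the tapered top and triangulating gives 14 facets — a regular 8-sided pyramid, base circumscribed radius ≈ 7.39 mm, apex at z ≈ 19.2 mm.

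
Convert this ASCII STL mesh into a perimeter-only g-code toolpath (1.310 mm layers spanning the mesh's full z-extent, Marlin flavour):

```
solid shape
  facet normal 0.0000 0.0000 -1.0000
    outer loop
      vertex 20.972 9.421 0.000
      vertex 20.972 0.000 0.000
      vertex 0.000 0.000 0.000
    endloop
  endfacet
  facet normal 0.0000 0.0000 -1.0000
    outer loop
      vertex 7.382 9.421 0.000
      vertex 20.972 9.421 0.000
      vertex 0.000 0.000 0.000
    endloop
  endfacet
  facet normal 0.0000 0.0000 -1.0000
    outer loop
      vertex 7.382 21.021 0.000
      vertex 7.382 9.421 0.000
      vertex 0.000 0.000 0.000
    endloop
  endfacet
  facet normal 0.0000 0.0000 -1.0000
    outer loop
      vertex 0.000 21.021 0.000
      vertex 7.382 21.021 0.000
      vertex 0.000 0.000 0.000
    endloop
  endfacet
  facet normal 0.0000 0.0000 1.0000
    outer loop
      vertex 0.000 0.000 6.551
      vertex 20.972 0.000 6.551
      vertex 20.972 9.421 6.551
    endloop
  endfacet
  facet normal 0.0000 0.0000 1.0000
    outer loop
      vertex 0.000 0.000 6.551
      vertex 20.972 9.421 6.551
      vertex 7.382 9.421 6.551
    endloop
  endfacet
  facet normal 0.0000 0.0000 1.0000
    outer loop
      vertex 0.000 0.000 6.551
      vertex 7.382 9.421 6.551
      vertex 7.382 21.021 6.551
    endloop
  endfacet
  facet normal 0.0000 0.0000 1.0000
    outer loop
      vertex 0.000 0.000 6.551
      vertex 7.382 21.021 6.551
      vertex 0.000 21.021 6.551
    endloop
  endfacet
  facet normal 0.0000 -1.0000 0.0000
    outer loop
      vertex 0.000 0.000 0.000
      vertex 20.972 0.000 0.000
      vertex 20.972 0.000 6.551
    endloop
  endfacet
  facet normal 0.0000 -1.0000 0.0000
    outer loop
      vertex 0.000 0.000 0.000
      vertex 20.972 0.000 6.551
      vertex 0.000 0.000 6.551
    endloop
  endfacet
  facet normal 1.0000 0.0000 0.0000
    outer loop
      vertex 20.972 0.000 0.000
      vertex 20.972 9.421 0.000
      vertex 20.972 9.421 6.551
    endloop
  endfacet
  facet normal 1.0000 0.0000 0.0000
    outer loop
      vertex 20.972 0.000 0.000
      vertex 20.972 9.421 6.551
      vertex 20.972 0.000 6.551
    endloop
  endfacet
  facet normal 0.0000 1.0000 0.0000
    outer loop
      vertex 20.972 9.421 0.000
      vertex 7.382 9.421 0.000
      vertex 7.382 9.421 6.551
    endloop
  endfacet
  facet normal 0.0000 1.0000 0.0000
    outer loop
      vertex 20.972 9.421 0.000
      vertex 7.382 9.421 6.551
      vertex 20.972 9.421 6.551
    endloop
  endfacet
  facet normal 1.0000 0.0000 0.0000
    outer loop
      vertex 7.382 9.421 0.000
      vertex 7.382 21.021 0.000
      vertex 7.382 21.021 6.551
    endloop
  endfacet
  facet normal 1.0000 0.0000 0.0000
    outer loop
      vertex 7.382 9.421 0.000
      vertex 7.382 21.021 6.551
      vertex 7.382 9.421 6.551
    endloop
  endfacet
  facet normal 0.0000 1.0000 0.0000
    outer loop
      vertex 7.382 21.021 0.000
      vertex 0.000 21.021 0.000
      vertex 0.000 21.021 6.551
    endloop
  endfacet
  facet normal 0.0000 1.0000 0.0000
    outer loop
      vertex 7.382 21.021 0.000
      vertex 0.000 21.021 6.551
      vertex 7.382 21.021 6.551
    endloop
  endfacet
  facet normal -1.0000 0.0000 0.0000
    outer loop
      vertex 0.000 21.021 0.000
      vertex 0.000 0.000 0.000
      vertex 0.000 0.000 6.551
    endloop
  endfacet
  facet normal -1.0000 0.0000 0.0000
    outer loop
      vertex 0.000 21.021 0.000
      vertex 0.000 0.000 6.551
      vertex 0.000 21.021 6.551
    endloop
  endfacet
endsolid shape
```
; perimeter-only toolpath
G21 ; units = mm
G90 ; absolute positioning
G28 ; home
; layer 1
G0 Z1.310
G0 X0.000 Y0.000
G1 X20.972 Y0.000
G1 X20.972 Y9.421
G1 X7.382 Y9.421
G1 X7.382 Y21.021
G1 X0.000 Y21.021
G1 X0.000 Y0.000
; layer 2
G0 Z2.620
G0 X0.000 Y0.000
G1 X20.972 Y0.000
G1 X20.972 Y9.421
G1 X7.382 Y9.421
G1 X7.382 Y21.021
G1 X0.000 Y21.021
G1 X0.000 Y0.000
; layer 3
G0 Z3.931
G0 X0.000 Y0.000
G1 X20.972 Y0.000
G1 X20.972 Y9.421
G1 X7.382 Y9.421
G1 X7.382 Y21.021
G1 X0.000 Y21.021
G1 X0.000 Y0.000
; layer 4
G0 Z5.241
G0 X0.000 Y0.000
G1 X20.972 Y0.000
G1 X20.972 Y9.421
G1 X7.382 Y9.421
G1 X7.382 Y21.021
G1 X0.000 Y21.021
G1 X0.000 Y0.000
; layer 5
G0 Z6.551
G0 X0.000 Y0.000
G1 X20.972 Y0.000
G1 X20.972 Y9.421
G1 X7.382 Y9.421
G1 X7.382 Y21.021
G1 X0.000 Y21.021
G1 X0.000 Y0.000
M2 ; end

The solid is an L-shaped prism: outer 21 × 21 mm, arm thicknesses ≈ 9.42 mm (horizontal) and 7.38 mm (vertical), extruded 6.55 mm in z. Slicing at Δz = 1.310 mm — 5 equal slices spanning the solid's height, so layer i sits at z = i·h/5 — gives 5 non-empty perimeters. Each is a 6-segment closed polygon; G0 lifts to the layer z and rapids to the start vertex, then G1 traces the edges.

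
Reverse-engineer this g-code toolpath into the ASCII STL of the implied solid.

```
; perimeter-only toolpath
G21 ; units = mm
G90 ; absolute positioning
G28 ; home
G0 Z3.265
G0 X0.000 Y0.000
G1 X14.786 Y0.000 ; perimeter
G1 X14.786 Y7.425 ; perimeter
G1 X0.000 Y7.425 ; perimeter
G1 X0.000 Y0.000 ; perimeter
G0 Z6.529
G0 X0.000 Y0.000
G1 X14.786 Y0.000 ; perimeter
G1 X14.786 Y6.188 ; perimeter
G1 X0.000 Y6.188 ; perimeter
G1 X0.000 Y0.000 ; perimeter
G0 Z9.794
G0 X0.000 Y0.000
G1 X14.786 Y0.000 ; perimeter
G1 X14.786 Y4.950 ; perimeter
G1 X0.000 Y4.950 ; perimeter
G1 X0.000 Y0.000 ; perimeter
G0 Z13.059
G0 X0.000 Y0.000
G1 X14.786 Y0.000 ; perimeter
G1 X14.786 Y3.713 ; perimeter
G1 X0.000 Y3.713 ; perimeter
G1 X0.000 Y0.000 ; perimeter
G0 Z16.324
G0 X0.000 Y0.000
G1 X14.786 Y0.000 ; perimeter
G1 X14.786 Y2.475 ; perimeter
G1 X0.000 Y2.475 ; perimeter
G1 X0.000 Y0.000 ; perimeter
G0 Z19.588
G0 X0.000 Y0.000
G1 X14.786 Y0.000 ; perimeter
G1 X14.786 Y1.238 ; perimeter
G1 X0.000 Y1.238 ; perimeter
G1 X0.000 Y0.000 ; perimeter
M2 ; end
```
solid part
  facet normal 0.0000 0.0000 -1.0000
    outer loop
      vertex 14.786 8.663 0.000
      vertex 14.786 0.000 0.000
      vertex 0.000 0.000 0.000
    endloop
  endfacet
  facet normal 0.0000 0.0000 -1.0000
    outer loop
      vertex 0.000 8.663 0.000
      vertex 14.786 8.663 0.000
      vertex 0.000 0.000 0.000
    endloop
  endfacet
  facet normal 0.0000 -1.0000 0.0000
    outer loop
      vertex 0.000 0.000 0.000
      vertex 14.786 0.000 0.000
      vertex 14.786 0.000 22.853
    endloop
  endfacet
  facet normal 0.0000 -1.0000 0.0000
    outer loop
      vertex 0.000 0.000 0.000
      vertex 14.786 0.000 22.853
      vertex 0.000 0.000 22.853
    endloop
  endfacet
  facet normal 0.0000 0.9351 0.3545
    outer loop
      vertex 0.000 0.000 22.853
      vertex 14.786 0.000 22.853
      vertex 14.786 8.663 0.000
    endloop
  endfacet
  facet normal 0.0000 0.9351 0.3545
    outer loop
      vertex 0.000 0.000 22.853
      vertex 14.786 8.663 0.000
      vertex 0.000 8.663 0.000
    endloop
  endfacet
  facet normal -1.0000 0.0000 0.0000
    outer loop
      vertex 0.000 0.000 22.853
      vertex 0.000 8.663 0.000
      vertex 0.000 0.000 0.000
    endloop
  endfacet
  facet normal 1.0000 0.0000 0.0000
    outer loop
      vertex 14.786 0.000 0.000
      vertex 14.786 8.663 0.000
      vertex 14.786 0.000 22.853
    endloop
  endfacet
endsolid part

The G0 Z moves step by Δz≈3.265 mm. The G1 loops shrink linearly with z, so the solid tapers from its base footprint up to z≈22.9. Closing with a flat bottom cap and the tapered top and triangulating gives 8 facets — a wedge (ramp): 14.8 × 8.66 mm base, rising to 22.9 mm along the y=0 edge and sloping linearly to z=0 at y=8.66.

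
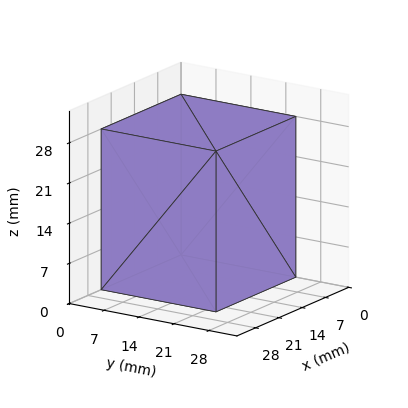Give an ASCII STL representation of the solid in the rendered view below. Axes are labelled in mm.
Reading the render: the shape is a rectangular box, roughly 24 × 23 mm footprint and 28 mm tall (dimensions read to the nearest mm from the axis ticks). For the STL, each face is triangulated and given an outward normal.

solid part
  facet normal 0.0000 0.0000 -1.0000
    outer loop
      vertex 24.000 23.000 0.000
      vertex 24.000 0.000 0.000
      vertex 0.000 0.000 0.000
    endloop
  endfacet
  facet normal 0.0000 0.0000 -1.0000
    outer loop
      vertex 0.000 23.000 0.000
      vertex 24.000 23.000 0.000
      vertex 0.000 0.000 0.000
    endloop
  endfacet
  facet normal 0.0000 0.0000 1.0000
    outer loop
      vertex 0.000 0.000 28.000
      vertex 24.000 0.000 28.000
      vertex 24.000 23.000 28.000
    endloop
  endfacet
  facet normal 0.0000 0.0000 1.0000
    outer loop
      vertex 0.000 0.000 28.000
      vertex 24.000 23.000 28.000
      vertex 0.000 23.000 28.000
    endloop
  endfacet
  facet normal 0.0000 -1.0000 0.0000
    outer loop
      vertex 0.000 0.000 0.000
      vertex 24.000 0.000 0.000
      vertex 24.000 0.000 28.000
    endloop
  endfacet
  facet normal 0.0000 -1.0000 0.0000
    outer loop
      vertex 0.000 0.000 0.000
      vertex 24.000 0.000 28.000
      vertex 0.000 0.000 28.000
    endloop
  endfacet
  facet normal 0.0000 1.0000 0.0000
    outer loop
      vertex 24.000 23.000 28.000
      vertex 24.000 23.000 0.000
      vertex 0.000 23.000 0.000
    endloop
  endfacet
  facet normal 0.0000 1.0000 0.0000
    outer loop
      vertex 0.000 23.000 28.000
      vertex 24.000 23.000 28.000
      vertex 0.000 23.000 0.000
    endloop
  endfacet
  facet normal -1.0000 0.0000 0.0000
    outer loop
      vertex 0.000 23.000 28.000
      vertex 0.000 23.000 0.000
      vertex 0.000 0.000 0.000
    endloop
  endfacet
  facet normal -1.0000 0.0000 0.0000
    outer loop
      vertex 0.000 0.000 28.000
      vertex 0.000 23.000 28.000
      vertex 0.000 0.000 0.000
    endloop
  endfacet
  facet normal 1.0000 0.0000 0.0000
    outer loop
      vertex 24.000 0.000 0.000
      vertex 24.000 23.000 0.000
      vertex 24.000 23.000 28.000
    endloop
  endfacet
  facet normal 1.0000 0.0000 0.0000
    outer loop
      vertex 24.000 0.000 0.000
      vertex 24.000 23.000 28.000
      vertex 24.000 0.000 28.000
    endloop
  endfacet
endsolid part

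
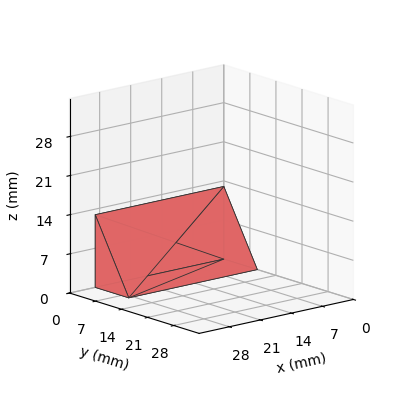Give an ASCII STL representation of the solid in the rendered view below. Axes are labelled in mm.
Reading the render: the shape is a wedge (ramp): 29 × 9 mm base, rising to 13 mm along the y=0 edge and sloping linearly to z=0 at y=9 (dimensions read to the nearest mm from the axis ticks). For the STL, each face is triangulated and given an outward normal.

solid part
  facet normal 0.0000 0.0000 -1.0000
    outer loop
      vertex 29.0 9.0 0.0
      vertex 29.0 0.0 0.0
      vertex 0.0 0.0 0.0
    endloop
  endfacet
  facet normal 0.0000 0.0000 -1.0000
    outer loop
      vertex 0.0 9.0 0.0
      vertex 29.0 9.0 0.0
      vertex 0.0 0.0 0.0
    endloop
  endfacet
  facet normal 0.0000 -1.0000 0.0000
    outer loop
      vertex 0.0 0.0 0.0
      vertex 29.0 0.0 0.0
      vertex 29.0 0.0 13.0
    endloop
  endfacet
  facet normal 0.0000 -1.0000 0.0000
    outer loop
      vertex 0.0 0.0 0.0
      vertex 29.0 0.0 13.0
      vertex 0.0 0.0 13.0
    endloop
  endfacet
  facet normal 0.0000 0.8222 0.5692
    outer loop
      vertex 0.0 0.0 13.0
      vertex 29.0 0.0 13.0
      vertex 29.0 9.0 0.0
    endloop
  endfacet
  facet normal 0.0000 0.8222 0.5692
    outer loop
      vertex 0.0 0.0 13.0
      vertex 29.0 9.0 0.0
      vertex 0.0 9.0 0.0
    endloop
  endfacet
  facet normal -1.0000 0.0000 0.0000
    outer loop
      vertex 0.0 0.0 13.0
      vertex 0.0 9.0 0.0
      vertex 0.0 0.0 0.0
    endloop
  endfacet
  facet normal 1.0000 0.0000 0.0000
    outer loop
      vertex 29.0 0.0 0.0
      vertex 29.0 9.0 0.0
      vertex 29.0 0.0 13.0
    endloop
  endfacet
endsolid part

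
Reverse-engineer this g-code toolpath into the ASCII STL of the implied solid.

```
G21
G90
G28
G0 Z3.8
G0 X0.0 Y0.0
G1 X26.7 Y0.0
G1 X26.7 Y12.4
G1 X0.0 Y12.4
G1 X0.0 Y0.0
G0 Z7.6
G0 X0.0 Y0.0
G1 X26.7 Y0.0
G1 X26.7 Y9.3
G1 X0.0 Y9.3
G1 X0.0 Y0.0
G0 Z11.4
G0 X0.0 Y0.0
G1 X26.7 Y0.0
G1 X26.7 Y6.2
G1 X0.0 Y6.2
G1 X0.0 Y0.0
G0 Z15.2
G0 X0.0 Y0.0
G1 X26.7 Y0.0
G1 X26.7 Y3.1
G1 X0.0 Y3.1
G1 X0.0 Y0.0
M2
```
solid part
  facet normal 0.0000 0.0000 -1.0000
    outer loop
      vertex 26.7 15.5 0.0
      vertex 26.7 0.0 0.0
      vertex 0.0 0.0 0.0
    endloop
  endfacet
  facet normal 0.0000 0.0000 -1.0000
    outer loop
      vertex 0.0 15.5 0.0
      vertex 26.7 15.5 0.0
      vertex 0.0 0.0 0.0
    endloop
  endfacet
  facet normal 0.0000 -1.0000 0.0000
    outer loop
      vertex 0.0 0.0 0.0
      vertex 26.7 0.0 0.0
      vertex 26.7 0.0 19.0
    endloop
  endfacet
  facet normal 0.0000 -1.0000 0.0000
    outer loop
      vertex 0.0 0.0 0.0
      vertex 26.7 0.0 19.0
      vertex 0.0 0.0 19.0
    endloop
  endfacet
  facet normal 0.0000 0.7749 0.6321
    outer loop
      vertex 0.0 0.0 19.0
      vertex 26.7 0.0 19.0
      vertex 26.7 15.5 0.0
    endloop
  endfacet
  facet normal 0.0000 0.7749 0.6321
    outer loop
      vertex 0.0 0.0 19.0
      vertex 26.7 15.5 0.0
      vertex 0.0 15.5 0.0
    endloop
  endfacet
  facet normal -1.0000 0.0000 0.0000
    outer loop
      vertex 0.0 0.0 19.0
      vertex 0.0 15.5 0.0
      vertex 0.0 0.0 0.0
    endloop
  endfacet
  facet normal 1.0000 0.0000 0.0000
    outer loop
      vertex 26.7 0.0 0.0
      vertex 26.7 15.5 0.0
      vertex 26.7 0.0 19.0
    endloop
  endfacet
endsolid part

The G0 Z moves step by Δz≈3.8 mm. The G1 loops shrink linearly with z, so the solid tapers from its base footprint up to z≈19. Closing with a flat bottom cap and the tapered top and triangulating gives 8 facets — a wedge (ramp): 26.7 × 15.5 mm base, rising to 19 mm along the y=0 edge and sloping linearly to z=0 at y=15.5.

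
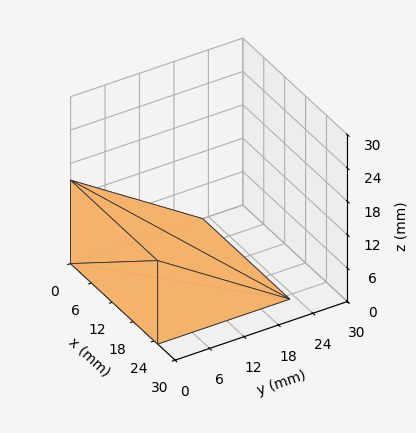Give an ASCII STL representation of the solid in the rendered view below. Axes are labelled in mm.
Reading the render: the shape is a wedge (ramp): 25 × 23 mm base, rising to 15 mm along the y=0 edge and sloping linearly to z=0 at y=23 (dimensions read to the nearest mm from the axis ticks). For the STL, each face is triangulated and given an outward normal.

solid part
  facet normal 0.0000 0.0000 -1.0000
    outer loop
      vertex 25.000 23.000 0.000
      vertex 25.000 0.000 0.000
      vertex 0.000 0.000 0.000
    endloop
  endfacet
  facet normal 0.0000 0.0000 -1.0000
    outer loop
      vertex 0.000 23.000 0.000
      vertex 25.000 23.000 0.000
      vertex 0.000 0.000 0.000
    endloop
  endfacet
  facet normal 0.0000 -1.0000 0.0000
    outer loop
      vertex 0.000 0.000 0.000
      vertex 25.000 0.000 0.000
      vertex 25.000 0.000 15.000
    endloop
  endfacet
  facet normal 0.0000 -1.0000 0.0000
    outer loop
      vertex 0.000 0.000 0.000
      vertex 25.000 0.000 15.000
      vertex 0.000 0.000 15.000
    endloop
  endfacet
  facet normal 0.0000 0.5463 0.8376
    outer loop
      vertex 0.000 0.000 15.000
      vertex 25.000 0.000 15.000
      vertex 25.000 23.000 0.000
    endloop
  endfacet
  facet normal 0.0000 0.5463 0.8376
    outer loop
      vertex 0.000 0.000 15.000
      vertex 25.000 23.000 0.000
      vertex 0.000 23.000 0.000
    endloop
  endfacet
  facet normal -1.0000 0.0000 0.0000
    outer loop
      vertex 0.000 0.000 15.000
      vertex 0.000 23.000 0.000
      vertex 0.000 0.000 0.000
    endloop
  endfacet
  facet normal 1.0000 0.0000 0.0000
    outer loop
      vertex 25.000 0.000 0.000
      vertex 25.000 23.000 0.000
      vertex 25.000 0.000 15.000
    endloop
  endfacet
endsolid part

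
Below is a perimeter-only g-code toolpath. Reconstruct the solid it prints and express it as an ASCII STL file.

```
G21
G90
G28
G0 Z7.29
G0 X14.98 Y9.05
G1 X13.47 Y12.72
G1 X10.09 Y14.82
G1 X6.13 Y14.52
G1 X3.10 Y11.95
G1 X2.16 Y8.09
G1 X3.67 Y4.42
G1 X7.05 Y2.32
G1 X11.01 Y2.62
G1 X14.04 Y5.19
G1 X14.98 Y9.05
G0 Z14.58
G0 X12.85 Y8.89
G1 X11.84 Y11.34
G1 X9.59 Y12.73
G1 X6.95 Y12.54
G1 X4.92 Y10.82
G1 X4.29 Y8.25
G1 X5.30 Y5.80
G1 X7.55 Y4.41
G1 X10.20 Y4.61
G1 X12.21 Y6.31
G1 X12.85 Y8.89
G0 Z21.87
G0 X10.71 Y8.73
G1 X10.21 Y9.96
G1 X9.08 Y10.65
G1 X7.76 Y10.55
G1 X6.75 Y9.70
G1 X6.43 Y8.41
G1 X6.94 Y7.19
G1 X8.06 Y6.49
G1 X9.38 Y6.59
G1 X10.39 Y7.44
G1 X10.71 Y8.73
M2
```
solid part
  facet normal 0.0000 0.0000 -1.0000
    outer loop
      vertex 10.60 16.90 0.00
      vertex 15.11 14.11 0.00
      vertex 17.12 9.21 0.00
    endloop
  endfacet
  facet normal 0.0000 0.0000 -1.0000
    outer loop
      vertex 5.32 16.50 0.00
      vertex 10.60 16.90 0.00
      vertex 17.12 9.21 0.00
    endloop
  endfacet
  facet normal 0.0000 0.0000 -1.0000
    outer loop
      vertex 1.28 13.08 0.00
      vertex 5.32 16.50 0.00
      vertex 17.12 9.21 0.00
    endloop
  endfacet
  facet normal 0.0000 0.0000 -1.0000
    outer loop
      vertex 0.02 7.93 0.00
      vertex 1.28 13.08 0.00
      vertex 17.12 9.21 0.00
    endloop
  endfacet
  facet normal 0.0000 0.0000 -1.0000
    outer loop
      vertex 2.03 3.03 0.00
      vertex 0.02 7.93 0.00
      vertex 17.12 9.21 0.00
    endloop
  endfacet
  facet normal 0.0000 0.0000 -1.0000
    outer loop
      vertex 6.54 0.24 0.00
      vertex 2.03 3.03 0.00
      vertex 17.12 9.21 0.00
    endloop
  endfacet
  facet normal 0.0000 0.0000 -1.0000
    outer loop
      vertex 11.82 0.64 0.00
      vertex 6.54 0.24 0.00
      vertex 17.12 9.21 0.00
    endloop
  endfacet
  facet normal 0.0000 0.0000 -1.0000
    outer loop
      vertex 15.86 4.06 0.00
      vertex 11.82 0.64 0.00
      vertex 17.12 9.21 0.00
    endloop
  endfacet
  facet normal 0.8910 0.3655 0.2693
    outer loop
      vertex 17.12 9.21 0.00
      vertex 15.11 14.11 0.00
      vertex 8.57 8.57 29.16
    endloop
  endfacet
  facet normal 0.5067 0.8190 0.2692
    outer loop
      vertex 15.11 14.11 0.00
      vertex 10.60 16.90 0.00
      vertex 8.57 8.57 29.16
    endloop
  endfacet
  facet normal -0.0728 0.9603 0.2693
    outer loop
      vertex 10.60 16.90 0.00
      vertex 5.32 16.50 0.00
      vertex 8.57 8.57 29.16
    endloop
  endfacet
  facet normal -0.6223 0.7351 0.2692
    outer loop
      vertex 5.32 16.50 0.00
      vertex 1.28 13.08 0.00
      vertex 8.57 8.57 29.16
    endloop
  endfacet
  facet normal -0.9355 0.2289 0.2693
    outer loop
      vertex 1.28 13.08 0.00
      vertex 0.02 7.93 0.00
      vertex 8.57 8.57 29.16
    endloop
  endfacet
  facet normal -0.8910 -0.3655 0.2693
    outer loop
      vertex 0.02 7.93 0.00
      vertex 2.03 3.03 0.00
      vertex 8.57 8.57 29.16
    endloop
  endfacet
  facet normal -0.5067 -0.8190 0.2692
    outer loop
      vertex 2.03 3.03 0.00
      vertex 6.54 0.24 0.00
      vertex 8.57 8.57 29.16
    endloop
  endfacet
  facet normal 0.0728 -0.9603 0.2693
    outer loop
      vertex 6.54 0.24 0.00
      vertex 11.82 0.64 0.00
      vertex 8.57 8.57 29.16
    endloop
  endfacet
  facet normal 0.6223 -0.7351 0.2692
    outer loop
      vertex 11.82 0.64 0.00
      vertex 15.86 4.06 0.00
      vertex 8.57 8.57 29.16
    endloop
  endfacet
  facet normal 0.9355 -0.2289 0.2693
    outer loop
      vertex 15.86 4.06 0.00
      vertex 17.12 9.21 0.00
      vertex 8.57 8.57 29.16
    endloop
  endfacet
endsolid part

The G0 Z moves step by Δz≈7.29 mm. The G1 loops shrink linearly with z, so the solid tapers from its base footprint up to z≈29.2. Closing with a flat bottom cap and the tapered top and triangulating gives 18 facets — a regular 10-sided pyramid, base circumscribed radius ≈ 8.57 mm, apex at z ≈ 29.2 mm.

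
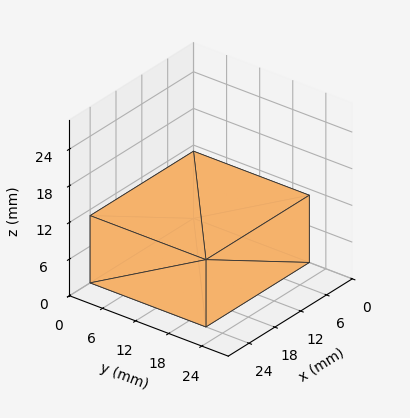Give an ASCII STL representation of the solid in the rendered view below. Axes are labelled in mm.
Reading the render: the shape is a rectangular box, roughly 24 × 21 mm footprint and 11 mm tall (dimensions read to the nearest mm from the axis ticks). For the STL, each face is triangulated and given an outward normal.

solid part
  facet normal 0.0000 0.0000 -1.0000
    outer loop
      vertex 24.0 21.0 0.0
      vertex 24.0 0.0 0.0
      vertex 0.0 0.0 0.0
    endloop
  endfacet
  facet normal 0.0000 0.0000 -1.0000
    outer loop
      vertex 0.0 21.0 0.0
      vertex 24.0 21.0 0.0
      vertex 0.0 0.0 0.0
    endloop
  endfacet
  facet normal 0.0000 0.0000 1.0000
    outer loop
      vertex 0.0 0.0 11.0
      vertex 24.0 0.0 11.0
      vertex 24.0 21.0 11.0
    endloop
  endfacet
  facet normal 0.0000 0.0000 1.0000
    outer loop
      vertex 0.0 0.0 11.0
      vertex 24.0 21.0 11.0
      vertex 0.0 21.0 11.0
    endloop
  endfacet
  facet normal 0.0000 -1.0000 0.0000
    outer loop
      vertex 0.0 0.0 0.0
      vertex 24.0 0.0 0.0
      vertex 24.0 0.0 11.0
    endloop
  endfacet
  facet normal 0.0000 -1.0000 0.0000
    outer loop
      vertex 0.0 0.0 0.0
      vertex 24.0 0.0 11.0
      vertex 0.0 0.0 11.0
    endloop
  endfacet
  facet normal 0.0000 1.0000 0.0000
    outer loop
      vertex 24.0 21.0 11.0
      vertex 24.0 21.0 0.0
      vertex 0.0 21.0 0.0
    endloop
  endfacet
  facet normal 0.0000 1.0000 0.0000
    outer loop
      vertex 0.0 21.0 11.0
      vertex 24.0 21.0 11.0
      vertex 0.0 21.0 0.0
    endloop
  endfacet
  facet normal -1.0000 0.0000 0.0000
    outer loop
      vertex 0.0 21.0 11.0
      vertex 0.0 21.0 0.0
      vertex 0.0 0.0 0.0
    endloop
  endfacet
  facet normal -1.0000 0.0000 0.0000
    outer loop
      vertex 0.0 0.0 11.0
      vertex 0.0 21.0 11.0
      vertex 0.0 0.0 0.0
    endloop
  endfacet
  facet normal 1.0000 0.0000 0.0000
    outer loop
      vertex 24.0 0.0 0.0
      vertex 24.0 21.0 0.0
      vertex 24.0 21.0 11.0
    endloop
  endfacet
  facet normal 1.0000 0.0000 0.0000
    outer loop
      vertex 24.0 0.0 0.0
      vertex 24.0 21.0 11.0
      vertex 24.0 0.0 11.0
    endloop
  endfacet
endsolid part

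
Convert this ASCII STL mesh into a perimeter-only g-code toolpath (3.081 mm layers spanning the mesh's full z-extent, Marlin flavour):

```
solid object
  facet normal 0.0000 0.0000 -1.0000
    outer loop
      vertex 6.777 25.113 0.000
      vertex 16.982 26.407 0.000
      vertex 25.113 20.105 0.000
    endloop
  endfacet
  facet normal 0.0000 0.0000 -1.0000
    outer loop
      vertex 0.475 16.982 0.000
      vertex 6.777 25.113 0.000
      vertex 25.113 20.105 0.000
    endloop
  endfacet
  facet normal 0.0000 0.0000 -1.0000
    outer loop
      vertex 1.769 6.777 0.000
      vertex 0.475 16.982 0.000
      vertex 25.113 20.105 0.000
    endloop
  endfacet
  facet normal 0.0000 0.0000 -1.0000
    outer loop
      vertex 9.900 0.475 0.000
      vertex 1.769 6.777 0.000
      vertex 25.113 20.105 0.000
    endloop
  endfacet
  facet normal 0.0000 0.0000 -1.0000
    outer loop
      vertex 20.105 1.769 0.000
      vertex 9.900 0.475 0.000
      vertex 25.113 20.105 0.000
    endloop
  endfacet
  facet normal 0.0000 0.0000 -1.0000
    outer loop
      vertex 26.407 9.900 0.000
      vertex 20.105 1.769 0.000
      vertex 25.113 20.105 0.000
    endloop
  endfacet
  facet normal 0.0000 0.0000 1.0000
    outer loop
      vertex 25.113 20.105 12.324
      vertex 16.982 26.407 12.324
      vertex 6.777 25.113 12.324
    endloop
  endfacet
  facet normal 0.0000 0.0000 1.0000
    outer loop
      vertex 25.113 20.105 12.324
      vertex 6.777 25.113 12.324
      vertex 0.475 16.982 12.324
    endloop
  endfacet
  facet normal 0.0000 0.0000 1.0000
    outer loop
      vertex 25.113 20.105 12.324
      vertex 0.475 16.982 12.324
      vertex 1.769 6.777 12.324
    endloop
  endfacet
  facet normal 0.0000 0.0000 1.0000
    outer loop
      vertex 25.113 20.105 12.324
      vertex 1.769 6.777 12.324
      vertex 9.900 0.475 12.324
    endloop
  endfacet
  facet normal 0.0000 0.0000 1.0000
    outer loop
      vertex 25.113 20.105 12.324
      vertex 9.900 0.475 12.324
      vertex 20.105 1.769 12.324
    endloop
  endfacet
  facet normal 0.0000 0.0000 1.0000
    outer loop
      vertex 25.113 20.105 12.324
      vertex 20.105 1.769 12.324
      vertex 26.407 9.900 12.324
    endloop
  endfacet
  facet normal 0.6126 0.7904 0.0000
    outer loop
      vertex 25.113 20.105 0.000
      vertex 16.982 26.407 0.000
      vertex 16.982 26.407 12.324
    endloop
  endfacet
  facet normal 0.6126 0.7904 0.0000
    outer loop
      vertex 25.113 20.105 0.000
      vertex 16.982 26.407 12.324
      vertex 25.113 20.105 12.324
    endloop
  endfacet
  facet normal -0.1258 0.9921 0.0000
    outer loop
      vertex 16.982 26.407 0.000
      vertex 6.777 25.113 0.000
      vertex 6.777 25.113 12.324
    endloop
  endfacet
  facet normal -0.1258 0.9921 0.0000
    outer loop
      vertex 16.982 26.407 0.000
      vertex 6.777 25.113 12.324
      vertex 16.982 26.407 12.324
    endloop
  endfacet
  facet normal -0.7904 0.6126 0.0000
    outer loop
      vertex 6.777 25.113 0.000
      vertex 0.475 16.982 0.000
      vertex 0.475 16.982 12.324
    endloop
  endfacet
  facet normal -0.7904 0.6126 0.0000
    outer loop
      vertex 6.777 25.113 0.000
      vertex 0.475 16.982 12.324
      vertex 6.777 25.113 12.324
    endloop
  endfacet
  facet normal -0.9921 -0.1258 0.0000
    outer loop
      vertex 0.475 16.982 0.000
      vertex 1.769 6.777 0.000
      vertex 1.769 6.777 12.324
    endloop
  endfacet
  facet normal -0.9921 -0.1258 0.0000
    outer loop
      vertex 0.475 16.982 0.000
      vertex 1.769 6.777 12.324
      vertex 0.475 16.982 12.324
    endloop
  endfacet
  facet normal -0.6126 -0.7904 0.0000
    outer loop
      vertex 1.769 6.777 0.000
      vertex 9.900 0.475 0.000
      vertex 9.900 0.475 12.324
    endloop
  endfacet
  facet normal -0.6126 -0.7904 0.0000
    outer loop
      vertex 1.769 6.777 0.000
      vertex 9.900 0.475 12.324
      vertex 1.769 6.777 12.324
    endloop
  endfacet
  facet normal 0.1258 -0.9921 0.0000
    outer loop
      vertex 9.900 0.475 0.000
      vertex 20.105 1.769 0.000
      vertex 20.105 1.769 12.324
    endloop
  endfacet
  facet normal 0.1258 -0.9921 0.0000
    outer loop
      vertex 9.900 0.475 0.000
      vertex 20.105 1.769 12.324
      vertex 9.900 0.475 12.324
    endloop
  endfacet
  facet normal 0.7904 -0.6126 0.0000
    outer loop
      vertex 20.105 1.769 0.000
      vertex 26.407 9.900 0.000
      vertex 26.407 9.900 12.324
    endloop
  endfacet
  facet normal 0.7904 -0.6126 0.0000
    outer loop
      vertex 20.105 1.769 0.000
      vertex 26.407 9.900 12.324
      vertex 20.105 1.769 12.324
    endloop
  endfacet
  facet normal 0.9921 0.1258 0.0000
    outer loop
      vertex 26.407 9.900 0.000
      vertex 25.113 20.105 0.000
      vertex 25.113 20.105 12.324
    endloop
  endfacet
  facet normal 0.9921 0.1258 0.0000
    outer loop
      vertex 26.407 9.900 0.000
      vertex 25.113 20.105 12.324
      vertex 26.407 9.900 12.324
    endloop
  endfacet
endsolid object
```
; perimeter-only toolpath
G21 ; units = mm
G90 ; absolute positioning
G28 ; home
; layer 1
G0 Z3.081
G0 X25.113 Y20.105
G1 X16.982 Y26.407
G1 X6.777 Y25.113
G1 X0.475 Y16.982
G1 X1.769 Y6.777
G1 X9.900 Y0.475
G1 X20.105 Y1.769
G1 X26.407 Y9.900
G1 X25.113 Y20.105
; layer 2
G0 Z6.162
G0 X25.113 Y20.105
G1 X16.982 Y26.407
G1 X6.777 Y25.113
G1 X0.475 Y16.982
G1 X1.769 Y6.777
G1 X9.900 Y0.475
G1 X20.105 Y1.769
G1 X26.407 Y9.900
G1 X25.113 Y20.105
; layer 3
G0 Z9.243
G0 X25.113 Y20.105
G1 X16.982 Y26.407
G1 X6.777 Y25.113
G1 X0.475 Y16.982
G1 X1.769 Y6.777
G1 X9.900 Y0.475
G1 X20.105 Y1.769
G1 X26.407 Y9.900
G1 X25.113 Y20.105
; layer 4
G0 Z12.324
G0 X25.113 Y20.105
G1 X16.982 Y26.407
G1 X6.777 Y25.113
G1 X0.475 Y16.982
G1 X1.769 Y6.777
G1 X9.900 Y0.475
G1 X20.105 Y1.769
G1 X26.407 Y9.900
G1 X25.113 Y20.105
M2 ; end

The solid is a regular 8-sided prism (a cylinder approximated with 8 flat sides), circumscribed radius ≈ 13.4 mm, height ≈ 12.3 mm. Slicing at Δz = 3.081 mm — 4 equal slices spanning the solid's height, so layer i sits at z = i·h/4 — gives 4 non-empty perimeters. Each is a 8-segment closed polygon; G0 lifts to the layer z and rapids to the start vertex, then G1 traces the edges.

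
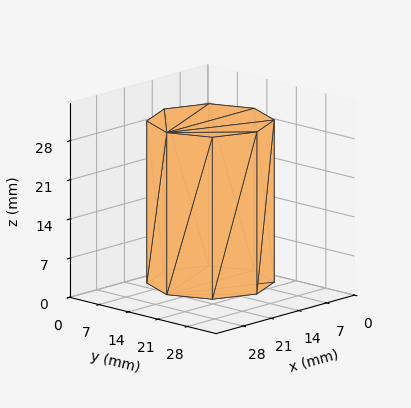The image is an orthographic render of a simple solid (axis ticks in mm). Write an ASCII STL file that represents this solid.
Reading the render: the shape is a regular 8-sided prism (a cylinder approximated with 8 flat sides), circumscribed radius ≈ 11 mm, height ≈ 29 mm (dimensions read to the nearest mm from the axis ticks). For the STL, each face is triangulated and given an outward normal.

solid part
  facet normal 0.0000 0.0000 -1.0000
    outer loop
      vertex 11.00 22.00 0.00
      vertex 18.78 18.78 0.00
      vertex 22.00 11.00 0.00
    endloop
  endfacet
  facet normal 0.0000 0.0000 -1.0000
    outer loop
      vertex 3.22 18.78 0.00
      vertex 11.00 22.00 0.00
      vertex 22.00 11.00 0.00
    endloop
  endfacet
  facet normal 0.0000 0.0000 -1.0000
    outer loop
      vertex 0.00 11.00 0.00
      vertex 3.22 18.78 0.00
      vertex 22.00 11.00 0.00
    endloop
  endfacet
  facet normal 0.0000 0.0000 -1.0000
    outer loop
      vertex 3.22 3.22 0.00
      vertex 0.00 11.00 0.00
      vertex 22.00 11.00 0.00
    endloop
  endfacet
  facet normal 0.0000 0.0000 -1.0000
    outer loop
      vertex 11.00 0.00 0.00
      vertex 3.22 3.22 0.00
      vertex 22.00 11.00 0.00
    endloop
  endfacet
  facet normal 0.0000 0.0000 -1.0000
    outer loop
      vertex 18.78 3.22 0.00
      vertex 11.00 0.00 0.00
      vertex 22.00 11.00 0.00
    endloop
  endfacet
  facet normal 0.0000 0.0000 1.0000
    outer loop
      vertex 22.00 11.00 29.00
      vertex 18.78 18.78 29.00
      vertex 11.00 22.00 29.00
    endloop
  endfacet
  facet normal 0.0000 0.0000 1.0000
    outer loop
      vertex 22.00 11.00 29.00
      vertex 11.00 22.00 29.00
      vertex 3.22 18.78 29.00
    endloop
  endfacet
  facet normal 0.0000 0.0000 1.0000
    outer loop
      vertex 22.00 11.00 29.00
      vertex 3.22 18.78 29.00
      vertex 0.00 11.00 29.00
    endloop
  endfacet
  facet normal 0.0000 0.0000 1.0000
    outer loop
      vertex 22.00 11.00 29.00
      vertex 0.00 11.00 29.00
      vertex 3.22 3.22 29.00
    endloop
  endfacet
  facet normal 0.0000 0.0000 1.0000
    outer loop
      vertex 22.00 11.00 29.00
      vertex 3.22 3.22 29.00
      vertex 11.00 0.00 29.00
    endloop
  endfacet
  facet normal 0.0000 0.0000 1.0000
    outer loop
      vertex 22.00 11.00 29.00
      vertex 11.00 0.00 29.00
      vertex 18.78 3.22 29.00
    endloop
  endfacet
  facet normal 0.9240 0.3824 0.0000
    outer loop
      vertex 22.00 11.00 0.00
      vertex 18.78 18.78 0.00
      vertex 18.78 18.78 29.00
    endloop
  endfacet
  facet normal 0.9240 0.3824 0.0000
    outer loop
      vertex 22.00 11.00 0.00
      vertex 18.78 18.78 29.00
      vertex 22.00 11.00 29.00
    endloop
  endfacet
  facet normal 0.3824 0.9240 0.0000
    outer loop
      vertex 18.78 18.78 0.00
      vertex 11.00 22.00 0.00
      vertex 11.00 22.00 29.00
    endloop
  endfacet
  facet normal 0.3824 0.9240 0.0000
    outer loop
      vertex 18.78 18.78 0.00
      vertex 11.00 22.00 29.00
      vertex 18.78 18.78 29.00
    endloop
  endfacet
  facet normal -0.3824 0.9240 0.0000
    outer loop
      vertex 11.00 22.00 0.00
      vertex 3.22 18.78 0.00
      vertex 3.22 18.78 29.00
    endloop
  endfacet
  facet normal -0.3824 0.9240 0.0000
    outer loop
      vertex 11.00 22.00 0.00
      vertex 3.22 18.78 29.00
      vertex 11.00 22.00 29.00
    endloop
  endfacet
  facet normal -0.9240 0.3824 0.0000
    outer loop
      vertex 3.22 18.78 0.00
      vertex 0.00 11.00 0.00
      vertex 0.00 11.00 29.00
    endloop
  endfacet
  facet normal -0.9240 0.3824 0.0000
    outer loop
      vertex 3.22 18.78 0.00
      vertex 0.00 11.00 29.00
      vertex 3.22 18.78 29.00
    endloop
  endfacet
  facet normal -0.9240 -0.3824 0.0000
    outer loop
      vertex 0.00 11.00 0.00
      vertex 3.22 3.22 0.00
      vertex 3.22 3.22 29.00
    endloop
  endfacet
  facet normal -0.9240 -0.3824 0.0000
    outer loop
      vertex 0.00 11.00 0.00
      vertex 3.22 3.22 29.00
      vertex 0.00 11.00 29.00
    endloop
  endfacet
  facet normal -0.3824 -0.9240 0.0000
    outer loop
      vertex 3.22 3.22 0.00
      vertex 11.00 0.00 0.00
      vertex 11.00 0.00 29.00
    endloop
  endfacet
  facet normal -0.3824 -0.9240 0.0000
    outer loop
      vertex 3.22 3.22 0.00
      vertex 11.00 0.00 29.00
      vertex 3.22 3.22 29.00
    endloop
  endfacet
  facet normal 0.3824 -0.9240 0.0000
    outer loop
      vertex 11.00 0.00 0.00
      vertex 18.78 3.22 0.00
      vertex 18.78 3.22 29.00
    endloop
  endfacet
  facet normal 0.3824 -0.9240 0.0000
    outer loop
      vertex 11.00 0.00 0.00
      vertex 18.78 3.22 29.00
      vertex 11.00 0.00 29.00
    endloop
  endfacet
  facet normal 0.9240 -0.3824 0.0000
    outer loop
      vertex 18.78 3.22 0.00
      vertex 22.00 11.00 0.00
      vertex 22.00 11.00 29.00
    endloop
  endfacet
  facet normal 0.9240 -0.3824 0.0000
    outer loop
      vertex 18.78 3.22 0.00
      vertex 22.00 11.00 29.00
      vertex 18.78 3.22 29.00
    endloop
  endfacet
endsolid part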